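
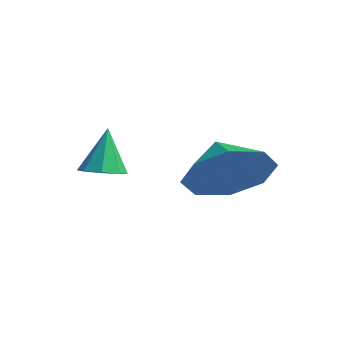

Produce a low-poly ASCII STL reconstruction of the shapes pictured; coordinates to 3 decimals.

solid 
facet normal 0.781 -0.265 -0.565
outer loop
vertex 4.365 1.141 0.22
vertex 3.685 0.739 -0.532
vertex 4.146 1.71 -0.35
endloop
endfacet
facet normal -0.093 0.686 0.721
outer loop
vertex 4.365 1.141 0.22
vertex 4.146 1.71 -0.35
vertex 2.795 1.041 0.112
endloop
endfacet
facet normal 0.782 -0.265 -0.564
outer loop
vertex 4.146 1.71 -0.35
vertex 3.685 0.739 -0.532
vertex 3.658 1.71 -1.026
endloop
endfacet
facet normal -0.357 0.898 0.257
outer loop
vertex 4.146 1.71 -0.35
vertex 3.658 1.71 -1.026
vertex 2.795 1.041 0.112
endloop
endfacet
facet normal 0.781 -0.266 -0.565
outer loop
vertex 3.658 1.71 -1.026
vertex 3.685 0.739 -0.532
vertex 3.185 1.142 -1.413
endloop
endfacet
facet normal -0.713 0.687 -0.137
outer loop
vertex 3.658 1.71 -1.026
vertex 3.185 1.142 -1.413
vertex 2.795 1.041 0.112
endloop
endfacet
facet normal 0.782 -0.264 -0.565
outer loop
vertex 3.185 1.142 -1.413
vertex 3.685 0.739 -0.532
vertex 3.006 0.337 -1.284
endloop
endfacet
facet normal -0.957 0.175 -0.233
outer loop
vertex 3.185 1.142 -1.413
vertex 3.006 0.337 -1.284
vertex 2.795 1.041 0.112
endloop
endfacet
facet normal 0.782 -0.265 -0.565
outer loop
vertex 3.006 0.337 -1.284
vertex 3.685 0.739 -0.532
vertex 3.225 -0.232 -0.714
endloop
endfacet
facet normal -0.942 -0.336 0.027
outer loop
vertex 3.006 0.337 -1.284
vertex 3.225 -0.232 -0.714
vertex 2.795 1.041 0.112
endloop
endfacet
facet normal 0.782 -0.265 -0.564
outer loop
vertex 3.225 -0.232 -0.714
vertex 3.685 0.739 -0.532
vertex 3.713 -0.232 -0.038
endloop
endfacet
facet normal -0.679 -0.547 0.490
outer loop
vertex 3.225 -0.232 -0.714
vertex 3.713 -0.232 -0.038
vertex 2.795 1.041 0.112
endloop
endfacet
facet normal 0.781 -0.265 -0.565
outer loop
vertex 3.713 -0.232 -0.038
vertex 3.685 0.739 -0.532
vertex 4.186 0.336 0.349
endloop
endfacet
facet normal -0.321 -0.336 0.885
outer loop
vertex 3.713 -0.232 -0.038
vertex 4.186 0.336 0.349
vertex 2.795 1.041 0.112
endloop
endfacet
facet normal 0.781 -0.264 -0.565
outer loop
vertex 4.186 0.336 0.349
vertex 3.685 0.739 -0.532
vertex 4.365 1.141 0.22
endloop
endfacet
facet normal -0.079 0.175 0.981
outer loop
vertex 4.186 0.336 0.349
vertex 4.365 1.141 0.22
vertex 2.795 1.041 0.112
endloop
endfacet
facet normal 0.181 -0.247 -0.952
outer loop
vertex 2.284 -0.947 -0.59
vertex 1.953 -1.383 -0.54
vertex 1.885 -0.858 -0.689
endloop
endfacet
facet normal 0.171 0.969 0.180
outer loop
vertex 2.284 -0.947 -0.59
vertex 1.885 -0.858 -0.689
vertex 1.727 -1.077 0.64
endloop
endfacet
facet normal 0.182 -0.247 -0.952
outer loop
vertex 1.885 -0.858 -0.689
vertex 1.953 -1.383 -0.54
vertex 1.525 -1.077 -0.701
endloop
endfacet
facet normal -0.520 0.851 0.078
outer loop
vertex 1.885 -0.858 -0.689
vertex 1.525 -1.077 -0.701
vertex 1.727 -1.077 0.64
endloop
endfacet
facet normal 0.182 -0.246 -0.952
outer loop
vertex 1.525 -1.077 -0.701
vertex 1.953 -1.383 -0.54
vertex 1.416 -1.475 -0.619
endloop
endfacet
facet normal -0.947 0.289 0.143
outer loop
vertex 1.525 -1.077 -0.701
vertex 1.416 -1.475 -0.619
vertex 1.727 -1.077 0.64
endloop
endfacet
facet normal 0.182 -0.248 -0.951
outer loop
vertex 1.416 -1.475 -0.619
vertex 1.953 -1.383 -0.54
vertex 1.621 -1.819 -0.49
endloop
endfacet
facet normal -0.859 -0.387 0.335
outer loop
vertex 1.416 -1.475 -0.619
vertex 1.621 -1.819 -0.49
vertex 1.727 -1.077 0.64
endloop
endfacet
facet normal 0.181 -0.247 -0.952
outer loop
vertex 1.621 -1.819 -0.49
vertex 1.953 -1.383 -0.54
vertex 2.021 -1.908 -0.391
endloop
endfacet
facet normal -0.308 -0.782 0.542
outer loop
vertex 1.621 -1.819 -0.49
vertex 2.021 -1.908 -0.391
vertex 1.727 -1.077 0.64
endloop
endfacet
facet normal 0.182 -0.247 -0.952
outer loop
vertex 2.021 -1.908 -0.391
vertex 1.953 -1.383 -0.54
vertex 2.38 -1.69 -0.379
endloop
endfacet
facet normal 0.381 -0.664 0.644
outer loop
vertex 2.021 -1.908 -0.391
vertex 2.38 -1.69 -0.379
vertex 1.727 -1.077 0.64
endloop
endfacet
facet normal 0.182 -0.246 -0.952
outer loop
vertex 2.38 -1.69 -0.379
vertex 1.953 -1.383 -0.54
vertex 2.489 -1.292 -0.461
endloop
endfacet
facet normal 0.809 -0.102 0.580
outer loop
vertex 2.38 -1.69 -0.379
vertex 2.489 -1.292 -0.461
vertex 1.727 -1.077 0.64
endloop
endfacet
facet normal 0.182 -0.248 -0.952
outer loop
vertex 2.489 -1.292 -0.461
vertex 1.953 -1.383 -0.54
vertex 2.284 -0.947 -0.59
endloop
endfacet
facet normal 0.722 0.574 0.387
outer loop
vertex 2.489 -1.292 -0.461
vertex 2.284 -0.947 -0.59
vertex 1.727 -1.077 0.64
endloop
endfacet

endsolid


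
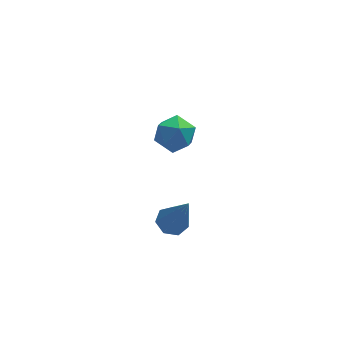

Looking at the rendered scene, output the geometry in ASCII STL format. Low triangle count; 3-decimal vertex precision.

solid 
facet normal -0.183 0.386 -0.904
outer loop
vertex -1.774 -1.516 -2.607
vertex -2.293 -1.752 -2.603
vertex -2.136 -1.238 -2.415
endloop
endfacet
facet normal 0.682 0.612 0.400
outer loop
vertex -1.774 -1.516 -2.607
vertex -2.136 -1.238 -2.415
vertex -1.927 -2.528 -0.797
endloop
endfacet
facet normal -0.185 0.387 -0.903
outer loop
vertex -2.136 -1.238 -2.415
vertex -2.293 -1.752 -2.603
vertex -2.615 -1.348 -2.364
endloop
endfacet
facet normal -0.110 0.770 0.628
outer loop
vertex -2.136 -1.238 -2.415
vertex -2.615 -1.348 -2.364
vertex -1.927 -2.528 -0.797
endloop
endfacet
facet normal -0.183 0.388 -0.903
outer loop
vertex -2.615 -1.348 -2.364
vertex -2.293 -1.752 -2.603
vertex -2.852 -1.762 -2.494
endloop
endfacet
facet normal -0.786 0.276 0.553
outer loop
vertex -2.615 -1.348 -2.364
vertex -2.852 -1.762 -2.494
vertex -1.927 -2.528 -0.797
endloop
endfacet
facet normal -0.183 0.388 -0.903
outer loop
vertex -2.852 -1.762 -2.494
vertex -2.293 -1.752 -2.603
vertex -2.668 -2.169 -2.706
endloop
endfacet
facet normal -0.836 -0.498 0.231
outer loop
vertex -2.852 -1.762 -2.494
vertex -2.668 -2.169 -2.706
vertex -1.927 -2.528 -0.797
endloop
endfacet
facet normal -0.184 0.388 -0.903
outer loop
vertex -2.668 -2.169 -2.706
vertex -2.293 -1.752 -2.603
vertex -2.201 -2.262 -2.841
endloop
endfacet
facet normal -0.221 -0.970 -0.097
outer loop
vertex -2.668 -2.169 -2.706
vertex -2.201 -2.262 -2.841
vertex -1.927 -2.528 -0.797
endloop
endfacet
facet normal -0.183 0.388 -0.903
outer loop
vertex -2.201 -2.262 -2.841
vertex -2.293 -1.752 -2.603
vertex -1.803 -1.972 -2.797
endloop
endfacet
facet normal 0.592 -0.785 -0.182
outer loop
vertex -2.201 -2.262 -2.841
vertex -1.803 -1.972 -2.797
vertex -1.927 -2.528 -0.797
endloop
endfacet
facet normal -0.183 0.388 -0.903
outer loop
vertex -1.803 -1.972 -2.797
vertex -2.293 -1.752 -2.603
vertex -1.774 -1.516 -2.607
endloop
endfacet
facet normal 0.996 -0.080 0.040
outer loop
vertex -1.803 -1.972 -2.797
vertex -1.774 -1.516 -2.607
vertex -1.927 -2.528 -0.797
endloop
endfacet
facet normal -0.870 0.473 0.142
outer loop
vertex -1.665 2.981 -2.247
vertex -2.056 2.351 -2.545
vertex -1.905 2.394 -1.761
endloop
endfacet
facet normal -0.387 0.677 0.626
outer loop
vertex -1.665 2.981 -2.247
vertex -1.905 2.394 -1.761
vertex -1.182 2.72 -1.666
endloop
endfacet
facet normal 0.175 0.944 0.279
outer loop
vertex -1.665 2.981 -2.247
vertex -1.182 2.72 -1.666
vertex -0.886 2.879 -2.391
endloop
endfacet
facet normal 0.041 0.906 -0.421
outer loop
vertex -1.665 2.981 -2.247
vertex -0.886 2.879 -2.391
vertex -1.426 2.651 -2.934
endloop
endfacet
facet normal -0.605 0.615 -0.506
outer loop
vertex -1.665 2.981 -2.247
vertex -1.426 2.651 -2.934
vertex -2.056 2.351 -2.545
endloop
endfacet
facet normal -0.171 0.094 0.981
outer loop
vertex -1.182 2.72 -1.666
vertex -1.905 2.394 -1.761
vertex -1.274 1.929 -1.606
endloop
endfacet
facet normal -0.952 -0.235 0.196
outer loop
vertex -1.905 2.394 -1.761
vertex -2.056 2.351 -2.545
vertex -1.814 1.701 -2.149
endloop
endfacet
facet normal -0.524 -0.004 -0.852
outer loop
vertex -2.056 2.351 -2.545
vertex -1.426 2.651 -2.934
vertex -1.518 1.86 -2.874
endloop
endfacet
facet normal 0.520 0.468 -0.714
outer loop
vertex -1.426 2.651 -2.934
vertex -0.886 2.879 -2.391
vertex -0.795 2.186 -2.779
endloop
endfacet
facet normal 0.738 0.529 0.418
outer loop
vertex -0.886 2.879 -2.391
vertex -1.182 2.72 -1.666
vertex -0.644 2.229 -1.995
endloop
endfacet
facet normal -0.041 -0.906 0.421
outer loop
vertex -1.035 1.599 -2.293
vertex -1.274 1.929 -1.606
vertex -1.814 1.701 -2.149
endloop
endfacet
facet normal -0.175 -0.944 -0.279
outer loop
vertex -1.035 1.599 -2.293
vertex -1.814 1.701 -2.149
vertex -1.518 1.86 -2.874
endloop
endfacet
facet normal 0.387 -0.677 -0.626
outer loop
vertex -1.035 1.599 -2.293
vertex -1.518 1.86 -2.874
vertex -0.795 2.186 -2.779
endloop
endfacet
facet normal 0.870 -0.473 -0.142
outer loop
vertex -1.035 1.599 -2.293
vertex -0.795 2.186 -2.779
vertex -0.644 2.229 -1.995
endloop
endfacet
facet normal 0.605 -0.615 0.506
outer loop
vertex -1.035 1.599 -2.293
vertex -0.644 2.229 -1.995
vertex -1.274 1.929 -1.606
endloop
endfacet
facet normal -0.520 -0.468 0.714
outer loop
vertex -1.814 1.701 -2.149
vertex -1.274 1.929 -1.606
vertex -1.905 2.394 -1.761
endloop
endfacet
facet normal -0.738 -0.529 -0.418
outer loop
vertex -1.518 1.86 -2.874
vertex -1.814 1.701 -2.149
vertex -2.056 2.351 -2.545
endloop
endfacet
facet normal 0.171 -0.094 -0.981
outer loop
vertex -0.795 2.186 -2.779
vertex -1.518 1.86 -2.874
vertex -1.426 2.651 -2.934
endloop
endfacet
facet normal 0.952 0.235 -0.196
outer loop
vertex -0.644 2.229 -1.995
vertex -0.795 2.186 -2.779
vertex -0.886 2.879 -2.391
endloop
endfacet
facet normal 0.524 0.004 0.852
outer loop
vertex -1.274 1.929 -1.606
vertex -0.644 2.229 -1.995
vertex -1.182 2.72 -1.666
endloop
endfacet

endsolid


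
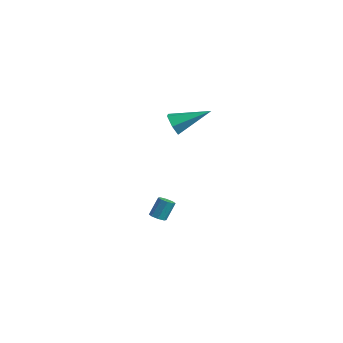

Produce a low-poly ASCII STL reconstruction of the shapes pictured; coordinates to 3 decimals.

solid 
facet normal -0.548 -0.725 -0.417
outer loop
vertex 3.571 -3.943 2.933
vertex 2.99 -3.779 3.411
vertex 3.039 -3.424 2.73
endloop
endfacet
facet normal 0.613 0.352 -0.707
outer loop
vertex 3.571 -3.943 2.933
vertex 3.039 -3.424 2.73
vertex 4.17 -2.221 4.309
endloop
endfacet
facet normal -0.549 -0.724 -0.417
outer loop
vertex 3.039 -3.424 2.73
vertex 2.99 -3.779 3.411
vertex 2.459 -3.26 3.209
endloop
endfacet
facet normal -0.183 0.841 -0.509
outer loop
vertex 3.039 -3.424 2.73
vertex 2.459 -3.26 3.209
vertex 4.17 -2.221 4.309
endloop
endfacet
facet normal -0.549 -0.724 -0.417
outer loop
vertex 2.459 -3.26 3.209
vertex 2.99 -3.779 3.411
vertex 2.41 -3.615 3.89
endloop
endfacet
facet normal -0.634 0.704 0.321
outer loop
vertex 2.459 -3.26 3.209
vertex 2.41 -3.615 3.89
vertex 4.17 -2.221 4.309
endloop
endfacet
facet normal -0.549 -0.725 -0.417
outer loop
vertex 2.41 -3.615 3.89
vertex 2.99 -3.779 3.411
vertex 2.941 -4.134 4.093
endloop
endfacet
facet normal -0.289 0.078 0.954
outer loop
vertex 2.41 -3.615 3.89
vertex 2.941 -4.134 4.093
vertex 4.17 -2.221 4.309
endloop
endfacet
facet normal -0.548 -0.725 -0.417
outer loop
vertex 2.941 -4.134 4.093
vertex 2.99 -3.779 3.411
vertex 3.522 -4.298 3.614
endloop
endfacet
facet normal 0.508 -0.412 0.757
outer loop
vertex 2.941 -4.134 4.093
vertex 3.522 -4.298 3.614
vertex 4.17 -2.221 4.309
endloop
endfacet
facet normal -0.548 -0.725 -0.417
outer loop
vertex 3.522 -4.298 3.614
vertex 2.99 -3.779 3.411
vertex 3.571 -3.943 2.933
endloop
endfacet
facet normal 0.959 -0.274 -0.074
outer loop
vertex 3.522 -4.298 3.614
vertex 3.571 -3.943 2.933
vertex 4.17 -2.221 4.309
endloop
endfacet
facet normal -0.029 -0.498 -0.867
outer loop
vertex 2.08 -3.623 -4.229
vertex 1.581 -3.648 -4.198
vertex 1.907 -3.324 -4.395
endloop
endfacet
facet normal 0.892 0.379 -0.248
outer loop
vertex 2.08 -3.623 -4.229
vertex 1.907 -3.324 -4.395
vertex 2.117 -3.007 -3.154
endloop
endfacet
facet normal 0.893 0.377 -0.247
outer loop
vertex 2.117 -3.007 -3.154
vertex 1.907 -3.324 -4.395
vertex 1.945 -2.708 -3.319
endloop
endfacet
facet normal 0.031 0.496 0.868
outer loop
vertex 2.117 -3.007 -3.154
vertex 1.945 -2.708 -3.319
vertex 1.619 -3.032 -3.122
endloop
endfacet
facet normal -0.031 -0.496 -0.868
outer loop
vertex 1.907 -3.324 -4.395
vertex 1.581 -3.648 -4.198
vertex 1.544 -3.214 -4.445
endloop
endfacet
facet normal 0.314 0.819 -0.480
outer loop
vertex 1.907 -3.324 -4.395
vertex 1.544 -3.214 -4.445
vertex 1.945 -2.708 -3.319
endloop
endfacet
facet normal 0.312 0.820 -0.480
outer loop
vertex 1.945 -2.708 -3.319
vertex 1.544 -3.214 -4.445
vertex 1.581 -2.599 -3.369
endloop
endfacet
facet normal 0.030 0.497 0.867
outer loop
vertex 1.945 -2.708 -3.319
vertex 1.581 -2.599 -3.369
vertex 1.619 -3.032 -3.122
endloop
endfacet
facet normal -0.031 -0.496 -0.868
outer loop
vertex 1.544 -3.214 -4.445
vertex 1.581 -3.648 -4.198
vertex 1.203 -3.359 -4.35
endloop
endfacet
facet normal -0.452 0.781 -0.431
outer loop
vertex 1.544 -3.214 -4.445
vertex 1.203 -3.359 -4.35
vertex 1.581 -2.599 -3.369
endloop
endfacet
facet normal -0.450 0.781 -0.432
outer loop
vertex 1.581 -2.599 -3.369
vertex 1.203 -3.359 -4.35
vertex 1.24 -2.743 -3.274
endloop
endfacet
facet normal 0.032 0.497 0.867
outer loop
vertex 1.581 -2.599 -3.369
vertex 1.24 -2.743 -3.274
vertex 1.619 -3.032 -3.122
endloop
endfacet
facet normal -0.031 -0.497 -0.867
outer loop
vertex 1.203 -3.359 -4.35
vertex 1.581 -3.648 -4.198
vertex 1.083 -3.673 -4.166
endloop
endfacet
facet normal -0.949 0.286 -0.131
outer loop
vertex 1.203 -3.359 -4.35
vertex 1.083 -3.673 -4.166
vertex 1.24 -2.743 -3.274
endloop
endfacet
facet normal -0.949 0.286 -0.131
outer loop
vertex 1.24 -2.743 -3.274
vertex 1.083 -3.673 -4.166
vertex 1.12 -3.057 -3.091
endloop
endfacet
facet normal 0.029 0.495 0.868
outer loop
vertex 1.24 -2.743 -3.274
vertex 1.12 -3.057 -3.091
vertex 1.619 -3.032 -3.122
endloop
endfacet
facet normal -0.031 -0.496 -0.868
outer loop
vertex 1.083 -3.673 -4.166
vertex 1.581 -3.648 -4.198
vertex 1.255 -3.972 -4.001
endloop
endfacet
facet normal -0.893 -0.377 0.247
outer loop
vertex 1.083 -3.673 -4.166
vertex 1.255 -3.972 -4.001
vertex 1.12 -3.057 -3.091
endloop
endfacet
facet normal -0.892 -0.378 0.248
outer loop
vertex 1.12 -3.057 -3.091
vertex 1.255 -3.972 -4.001
vertex 1.293 -3.356 -2.925
endloop
endfacet
facet normal 0.029 0.498 0.867
outer loop
vertex 1.12 -3.057 -3.091
vertex 1.293 -3.356 -2.925
vertex 1.619 -3.032 -3.122
endloop
endfacet
facet normal -0.030 -0.497 -0.867
outer loop
vertex 1.255 -3.972 -4.001
vertex 1.581 -3.648 -4.198
vertex 1.619 -4.081 -3.951
endloop
endfacet
facet normal -0.311 -0.820 0.480
outer loop
vertex 1.255 -3.972 -4.001
vertex 1.619 -4.081 -3.951
vertex 1.293 -3.356 -2.925
endloop
endfacet
facet normal -0.314 -0.819 0.479
outer loop
vertex 1.293 -3.356 -2.925
vertex 1.619 -4.081 -3.951
vertex 1.656 -3.466 -2.875
endloop
endfacet
facet normal 0.031 0.496 0.868
outer loop
vertex 1.293 -3.356 -2.925
vertex 1.656 -3.466 -2.875
vertex 1.619 -3.032 -3.122
endloop
endfacet
facet normal -0.032 -0.497 -0.867
outer loop
vertex 1.619 -4.081 -3.951
vertex 1.581 -3.648 -4.198
vertex 1.96 -3.937 -4.046
endloop
endfacet
facet normal 0.450 -0.782 0.431
outer loop
vertex 1.619 -4.081 -3.951
vertex 1.96 -3.937 -4.046
vertex 1.656 -3.466 -2.875
endloop
endfacet
facet normal 0.452 -0.781 0.431
outer loop
vertex 1.656 -3.466 -2.875
vertex 1.96 -3.937 -4.046
vertex 1.997 -3.321 -2.97
endloop
endfacet
facet normal 0.031 0.496 0.868
outer loop
vertex 1.656 -3.466 -2.875
vertex 1.997 -3.321 -2.97
vertex 1.619 -3.032 -3.122
endloop
endfacet
facet normal -0.029 -0.495 -0.868
outer loop
vertex 1.96 -3.937 -4.046
vertex 1.581 -3.648 -4.198
vertex 2.08 -3.623 -4.229
endloop
endfacet
facet normal 0.949 -0.286 0.131
outer loop
vertex 1.96 -3.937 -4.046
vertex 2.08 -3.623 -4.229
vertex 1.997 -3.321 -2.97
endloop
endfacet
facet normal 0.949 -0.286 0.131
outer loop
vertex 1.997 -3.321 -2.97
vertex 2.08 -3.623 -4.229
vertex 2.117 -3.007 -3.154
endloop
endfacet
facet normal 0.031 0.497 0.867
outer loop
vertex 1.997 -3.321 -2.97
vertex 2.117 -3.007 -3.154
vertex 1.619 -3.032 -3.122
endloop
endfacet

endsolid


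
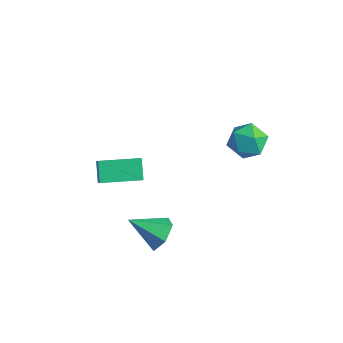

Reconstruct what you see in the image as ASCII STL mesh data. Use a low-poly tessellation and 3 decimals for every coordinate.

solid 
facet normal -0.601 0.438 0.668
outer loop
vertex -0.936 -3.064 3.413
vertex 0.302 -1.318 3.381
vertex -1.973 -2.354 2.015
endloop
endfacet
facet normal -0.578 -0.816 0.015
outer loop
vertex -1.222 -2.902 1.179
vertex -0.936 -3.064 3.413
vertex -1.973 -2.354 2.015
endloop
endfacet
facet normal -0.601 0.438 0.669
outer loop
vertex -1.973 -2.354 2.015
vertex 0.302 -1.318 3.381
vertex -0.736 -0.608 1.983
endloop
endfacet
facet normal -0.552 0.378 -0.743
outer loop
vertex -0.736 -0.608 1.983
vertex -1.222 -2.902 1.179
vertex -1.973 -2.354 2.015
endloop
endfacet
facet normal 0.552 -0.378 0.743
outer loop
vertex -0.936 -3.064 3.413
vertex 1.053 -1.866 2.545
vertex 0.302 -1.318 3.381
endloop
endfacet
facet normal -0.578 -0.816 0.015
outer loop
vertex -0.184 -3.612 2.577
vertex -0.936 -3.064 3.413
vertex -1.222 -2.902 1.179
endloop
endfacet
facet normal 0.552 -0.377 0.744
outer loop
vertex -0.184 -3.612 2.577
vertex 1.053 -1.866 2.545
vertex -0.936 -3.064 3.413
endloop
endfacet
facet normal 0.578 0.816 -0.015
outer loop
vertex 0.302 -1.318 3.381
vertex 1.053 -1.866 2.545
vertex -0.736 -0.608 1.983
endloop
endfacet
facet normal -0.552 0.378 -0.744
outer loop
vertex 0.016 -1.156 1.147
vertex -1.222 -2.902 1.179
vertex -0.736 -0.608 1.983
endloop
endfacet
facet normal 0.578 0.816 -0.015
outer loop
vertex -0.736 -0.608 1.983
vertex 1.053 -1.866 2.545
vertex 0.016 -1.156 1.147
endloop
endfacet
facet normal 0.601 -0.438 -0.669
outer loop
vertex 0.016 -1.156 1.147
vertex -0.184 -3.612 2.577
vertex -1.222 -2.902 1.179
endloop
endfacet
facet normal 0.601 -0.438 -0.668
outer loop
vertex 1.053 -1.866 2.545
vertex -0.184 -3.612 2.577
vertex 0.016 -1.156 1.147
endloop
endfacet
facet normal 0.605 0.564 -0.562
outer loop
vertex 4.305 -3.33 1.234
vertex 3.501 -2.899 0.801
vertex 3.902 -2.497 1.636
endloop
endfacet
facet normal 0.375 -0.249 0.893
outer loop
vertex 4.305 -3.33 1.234
vertex 3.902 -2.497 1.636
vertex 2.339 -3.981 1.879
endloop
endfacet
facet normal 0.605 0.563 -0.562
outer loop
vertex 3.902 -2.497 1.636
vertex 3.501 -2.899 0.801
vertex 3.098 -2.065 1.203
endloop
endfacet
facet normal -0.252 0.409 0.877
outer loop
vertex 3.902 -2.497 1.636
vertex 3.098 -2.065 1.203
vertex 2.339 -3.981 1.879
endloop
endfacet
facet normal 0.605 0.563 -0.562
outer loop
vertex 3.098 -2.065 1.203
vertex 3.501 -2.899 0.801
vertex 2.697 -2.467 0.368
endloop
endfacet
facet normal -0.879 0.425 0.217
outer loop
vertex 3.098 -2.065 1.203
vertex 2.697 -2.467 0.368
vertex 2.339 -3.981 1.879
endloop
endfacet
facet normal 0.605 0.564 -0.561
outer loop
vertex 2.697 -2.467 0.368
vertex 3.501 -2.899 0.801
vertex 3.101 -3.301 -0.035
endloop
endfacet
facet normal -0.877 -0.219 -0.427
outer loop
vertex 2.697 -2.467 0.368
vertex 3.101 -3.301 -0.035
vertex 2.339 -3.981 1.879
endloop
endfacet
facet normal 0.605 0.564 -0.561
outer loop
vertex 3.101 -3.301 -0.035
vertex 3.501 -2.899 0.801
vertex 3.905 -3.733 0.398
endloop
endfacet
facet normal -0.250 -0.877 -0.411
outer loop
vertex 3.101 -3.301 -0.035
vertex 3.905 -3.733 0.398
vertex 2.339 -3.981 1.879
endloop
endfacet
facet normal 0.605 0.564 -0.562
outer loop
vertex 3.905 -3.733 0.398
vertex 3.501 -2.899 0.801
vertex 4.305 -3.33 1.234
endloop
endfacet
facet normal 0.377 -0.892 0.249
outer loop
vertex 3.905 -3.733 0.398
vertex 4.305 -3.33 1.234
vertex 2.339 -3.981 1.879
endloop
endfacet
facet normal -0.672 0.631 0.387
outer loop
vertex 2.517 4.351 3.454
vertex 1.876 3.471 3.776
vertex 2.668 3.884 4.478
endloop
endfacet
facet normal -0.015 0.909 0.417
outer loop
vertex 2.517 4.351 3.454
vertex 2.668 3.884 4.478
vertex 3.567 4.185 3.853
endloop
endfacet
facet normal 0.242 0.938 -0.248
outer loop
vertex 2.517 4.351 3.454
vertex 3.567 4.185 3.853
vertex 3.33 3.959 2.765
endloop
endfacet
facet normal -0.256 0.679 -0.688
outer loop
vertex 2.517 4.351 3.454
vertex 3.33 3.959 2.765
vertex 2.285 3.518 2.718
endloop
endfacet
facet normal -0.820 0.490 -0.295
outer loop
vertex 2.517 4.351 3.454
vertex 2.285 3.518 2.718
vertex 1.876 3.471 3.776
endloop
endfacet
facet normal 0.397 0.462 0.793
outer loop
vertex 3.567 4.185 3.853
vertex 2.668 3.884 4.478
vertex 3.575 3.202 4.422
endloop
endfacet
facet normal -0.667 0.014 0.745
outer loop
vertex 2.668 3.884 4.478
vertex 1.876 3.471 3.776
vertex 2.53 2.761 4.375
endloop
endfacet
facet normal -0.907 -0.216 -0.360
outer loop
vertex 1.876 3.471 3.776
vertex 2.285 3.518 2.718
vertex 2.293 2.535 3.287
endloop
endfacet
facet normal 0.007 0.091 -0.996
outer loop
vertex 2.285 3.518 2.718
vertex 3.33 3.959 2.765
vertex 3.192 2.836 2.662
endloop
endfacet
facet normal 0.812 0.510 -0.283
outer loop
vertex 3.33 3.959 2.765
vertex 3.567 4.185 3.853
vertex 3.984 3.249 3.364
endloop
endfacet
facet normal 0.256 -0.679 0.688
outer loop
vertex 3.343 2.369 3.686
vertex 3.575 3.202 4.422
vertex 2.53 2.761 4.375
endloop
endfacet
facet normal -0.242 -0.938 0.248
outer loop
vertex 3.343 2.369 3.686
vertex 2.53 2.761 4.375
vertex 2.293 2.535 3.287
endloop
endfacet
facet normal 0.015 -0.909 -0.417
outer loop
vertex 3.343 2.369 3.686
vertex 2.293 2.535 3.287
vertex 3.192 2.836 2.662
endloop
endfacet
facet normal 0.672 -0.631 -0.387
outer loop
vertex 3.343 2.369 3.686
vertex 3.192 2.836 2.662
vertex 3.984 3.249 3.364
endloop
endfacet
facet normal 0.820 -0.490 0.295
outer loop
vertex 3.343 2.369 3.686
vertex 3.984 3.249 3.364
vertex 3.575 3.202 4.422
endloop
endfacet
facet normal -0.007 -0.091 0.996
outer loop
vertex 2.53 2.761 4.375
vertex 3.575 3.202 4.422
vertex 2.668 3.884 4.478
endloop
endfacet
facet normal -0.812 -0.510 0.283
outer loop
vertex 2.293 2.535 3.287
vertex 2.53 2.761 4.375
vertex 1.876 3.471 3.776
endloop
endfacet
facet normal -0.397 -0.462 -0.793
outer loop
vertex 3.192 2.836 2.662
vertex 2.293 2.535 3.287
vertex 2.285 3.518 2.718
endloop
endfacet
facet normal 0.667 -0.014 -0.745
outer loop
vertex 3.984 3.249 3.364
vertex 3.192 2.836 2.662
vertex 3.33 3.959 2.765
endloop
endfacet
facet normal 0.907 0.216 0.360
outer loop
vertex 3.575 3.202 4.422
vertex 3.984 3.249 3.364
vertex 3.567 4.185 3.853
endloop
endfacet

endsolid


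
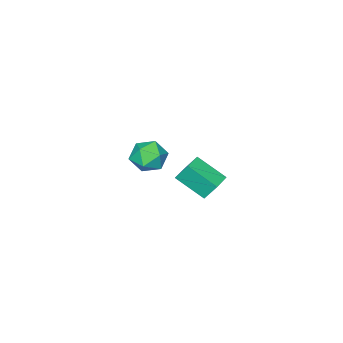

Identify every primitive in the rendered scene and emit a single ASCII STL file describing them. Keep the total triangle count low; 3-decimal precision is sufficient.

solid 
facet normal 0.091 0.364 0.927
outer loop
vertex -1.995 -2.945 -1.849
vertex -2.591 -3.88 -1.423
vertex -1.408 -3.924 -1.522
endloop
endfacet
facet normal 0.644 0.560 0.521
outer loop
vertex -1.995 -2.945 -1.849
vertex -1.408 -3.924 -1.522
vertex -1.101 -3.352 -2.517
endloop
endfacet
facet normal 0.389 0.920 -0.040
outer loop
vertex -1.995 -2.945 -1.849
vertex -1.101 -3.352 -2.517
vertex -2.095 -2.954 -3.033
endloop
endfacet
facet normal -0.321 0.947 0.020
outer loop
vertex -1.995 -2.945 -1.849
vertex -2.095 -2.954 -3.033
vertex -3.015 -3.28 -2.357
endloop
endfacet
facet normal -0.505 0.603 0.617
outer loop
vertex -1.995 -2.945 -1.849
vertex -3.015 -3.28 -2.357
vertex -2.591 -3.88 -1.423
endloop
endfacet
facet normal 0.960 -0.032 0.278
outer loop
vertex -1.101 -3.352 -2.517
vertex -1.408 -3.924 -1.522
vertex -1.145 -4.54 -2.503
endloop
endfacet
facet normal 0.065 -0.348 0.935
outer loop
vertex -1.408 -3.924 -1.522
vertex -2.591 -3.88 -1.423
vertex -2.065 -4.866 -1.827
endloop
endfacet
facet normal -0.900 0.038 0.433
outer loop
vertex -2.591 -3.88 -1.423
vertex -3.015 -3.28 -2.357
vertex -3.059 -4.468 -2.343
endloop
endfacet
facet normal -0.603 0.593 -0.534
outer loop
vertex -3.015 -3.28 -2.357
vertex -2.095 -2.954 -3.033
vertex -2.752 -3.896 -3.338
endloop
endfacet
facet normal 0.548 0.550 -0.630
outer loop
vertex -2.095 -2.954 -3.033
vertex -1.101 -3.352 -2.517
vertex -1.569 -3.94 -3.437
endloop
endfacet
facet normal 0.321 -0.947 -0.020
outer loop
vertex -2.165 -4.875 -3.011
vertex -1.145 -4.54 -2.503
vertex -2.065 -4.866 -1.827
endloop
endfacet
facet normal -0.389 -0.920 0.040
outer loop
vertex -2.165 -4.875 -3.011
vertex -2.065 -4.866 -1.827
vertex -3.059 -4.468 -2.343
endloop
endfacet
facet normal -0.644 -0.560 -0.521
outer loop
vertex -2.165 -4.875 -3.011
vertex -3.059 -4.468 -2.343
vertex -2.752 -3.896 -3.338
endloop
endfacet
facet normal -0.091 -0.364 -0.927
outer loop
vertex -2.165 -4.875 -3.011
vertex -2.752 -3.896 -3.338
vertex -1.569 -3.94 -3.437
endloop
endfacet
facet normal 0.505 -0.603 -0.617
outer loop
vertex -2.165 -4.875 -3.011
vertex -1.569 -3.94 -3.437
vertex -1.145 -4.54 -2.503
endloop
endfacet
facet normal 0.603 -0.593 0.534
outer loop
vertex -2.065 -4.866 -1.827
vertex -1.145 -4.54 -2.503
vertex -1.408 -3.924 -1.522
endloop
endfacet
facet normal -0.548 -0.550 0.630
outer loop
vertex -3.059 -4.468 -2.343
vertex -2.065 -4.866 -1.827
vertex -2.591 -3.88 -1.423
endloop
endfacet
facet normal -0.960 0.032 -0.278
outer loop
vertex -2.752 -3.896 -3.338
vertex -3.059 -4.468 -2.343
vertex -3.015 -3.28 -2.357
endloop
endfacet
facet normal -0.065 0.348 -0.935
outer loop
vertex -1.569 -3.94 -3.437
vertex -2.752 -3.896 -3.338
vertex -2.095 -2.954 -3.033
endloop
endfacet
facet normal 0.900 -0.038 -0.433
outer loop
vertex -1.145 -4.54 -2.503
vertex -1.569 -3.94 -3.437
vertex -1.101 -3.352 -2.517
endloop
endfacet
facet normal -0.940 -0.338 -0.048
outer loop
vertex 0.624 1.427 0.564
vertex 0.343 2.057 1.63
vertex 0.11 3.01 -0.508
endloop
endfacet
facet normal 0.221 -0.497 -0.839
outer loop
vertex 1.257 3.423 -0.45
vertex 0.624 1.427 0.564
vertex 0.11 3.01 -0.508
endloop
endfacet
facet normal -0.940 -0.338 -0.048
outer loop
vertex 0.11 3.01 -0.508
vertex 0.343 2.057 1.63
vertex -0.171 3.641 0.558
endloop
endfacet
facet normal -0.260 0.799 -0.542
outer loop
vertex -0.171 3.641 0.558
vertex 1.257 3.423 -0.45
vertex 0.11 3.01 -0.508
endloop
endfacet
facet normal 0.261 -0.800 0.541
outer loop
vertex 0.624 1.427 0.564
vertex 1.49 2.47 1.688
vertex 0.343 2.057 1.63
endloop
endfacet
facet normal 0.221 -0.496 -0.839
outer loop
vertex 1.771 1.839 0.622
vertex 0.624 1.427 0.564
vertex 1.257 3.423 -0.45
endloop
endfacet
facet normal 0.260 -0.799 0.542
outer loop
vertex 1.771 1.839 0.622
vertex 1.49 2.47 1.688
vertex 0.624 1.427 0.564
endloop
endfacet
facet normal -0.221 0.496 0.839
outer loop
vertex 0.343 2.057 1.63
vertex 1.49 2.47 1.688
vertex -0.171 3.641 0.558
endloop
endfacet
facet normal -0.260 0.800 -0.541
outer loop
vertex 0.976 4.053 0.616
vertex 1.257 3.423 -0.45
vertex -0.171 3.641 0.558
endloop
endfacet
facet normal -0.221 0.497 0.839
outer loop
vertex -0.171 3.641 0.558
vertex 1.49 2.47 1.688
vertex 0.976 4.053 0.616
endloop
endfacet
facet normal 0.940 0.338 0.048
outer loop
vertex 0.976 4.053 0.616
vertex 1.771 1.839 0.622
vertex 1.257 3.423 -0.45
endloop
endfacet
facet normal 0.940 0.338 0.048
outer loop
vertex 1.49 2.47 1.688
vertex 1.771 1.839 0.622
vertex 0.976 4.053 0.616
endloop
endfacet

endsolid


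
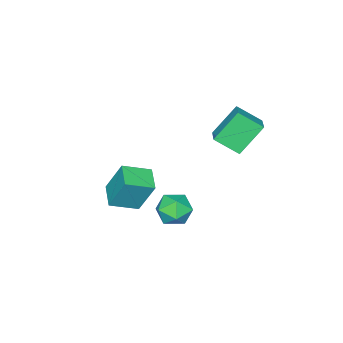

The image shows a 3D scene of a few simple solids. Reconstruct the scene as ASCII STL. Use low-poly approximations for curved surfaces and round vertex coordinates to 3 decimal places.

solid 
facet normal 0.149 0.972 -0.179
outer loop
vertex 2.996 2.024 -0.694
vertex 2.731 2.202 0.05
vertex 3.518 2.058 -0.075
endloop
endfacet
facet normal 0.612 0.571 -0.547
outer loop
vertex 2.996 2.024 -0.694
vertex 3.518 2.058 -0.075
vertex 3.579 1.466 -0.625
endloop
endfacet
facet normal 0.237 0.129 -0.963
outer loop
vertex 2.996 2.024 -0.694
vertex 3.579 1.466 -0.625
vertex 2.83 1.246 -0.839
endloop
endfacet
facet normal -0.456 0.256 -0.852
outer loop
vertex 2.996 2.024 -0.694
vertex 2.83 1.246 -0.839
vertex 2.306 1.701 -0.422
endloop
endfacet
facet normal -0.509 0.778 -0.368
outer loop
vertex 2.996 2.024 -0.694
vertex 2.306 1.701 -0.422
vertex 2.731 2.202 0.05
endloop
endfacet
facet normal 0.981 0.176 -0.081
outer loop
vertex 3.579 1.466 -0.625
vertex 3.518 2.058 -0.075
vertex 3.674 1.299 0.162
endloop
endfacet
facet normal 0.233 0.825 0.515
outer loop
vertex 3.518 2.058 -0.075
vertex 2.731 2.202 0.05
vertex 3.15 1.754 0.579
endloop
endfacet
facet normal -0.834 0.511 0.209
outer loop
vertex 2.731 2.202 0.05
vertex 2.306 1.701 -0.422
vertex 2.401 1.534 0.365
endloop
endfacet
facet normal -0.747 -0.333 -0.575
outer loop
vertex 2.306 1.701 -0.422
vertex 2.83 1.246 -0.839
vertex 2.462 0.942 -0.185
endloop
endfacet
facet normal 0.374 -0.540 -0.754
outer loop
vertex 2.83 1.246 -0.839
vertex 3.579 1.466 -0.625
vertex 3.249 0.798 -0.31
endloop
endfacet
facet normal 0.456 -0.256 0.852
outer loop
vertex 2.984 0.976 0.434
vertex 3.674 1.299 0.162
vertex 3.15 1.754 0.579
endloop
endfacet
facet normal -0.237 -0.129 0.963
outer loop
vertex 2.984 0.976 0.434
vertex 3.15 1.754 0.579
vertex 2.401 1.534 0.365
endloop
endfacet
facet normal -0.612 -0.571 0.547
outer loop
vertex 2.984 0.976 0.434
vertex 2.401 1.534 0.365
vertex 2.462 0.942 -0.185
endloop
endfacet
facet normal -0.149 -0.972 0.179
outer loop
vertex 2.984 0.976 0.434
vertex 2.462 0.942 -0.185
vertex 3.249 0.798 -0.31
endloop
endfacet
facet normal 0.509 -0.778 0.368
outer loop
vertex 2.984 0.976 0.434
vertex 3.249 0.798 -0.31
vertex 3.674 1.299 0.162
endloop
endfacet
facet normal 0.747 0.333 0.575
outer loop
vertex 3.15 1.754 0.579
vertex 3.674 1.299 0.162
vertex 3.518 2.058 -0.075
endloop
endfacet
facet normal -0.374 0.540 0.754
outer loop
vertex 2.401 1.534 0.365
vertex 3.15 1.754 0.579
vertex 2.731 2.202 0.05
endloop
endfacet
facet normal -0.981 -0.176 0.081
outer loop
vertex 2.462 0.942 -0.185
vertex 2.401 1.534 0.365
vertex 2.306 1.701 -0.422
endloop
endfacet
facet normal -0.233 -0.825 -0.515
outer loop
vertex 3.249 0.798 -0.31
vertex 2.462 0.942 -0.185
vertex 2.83 1.246 -0.839
endloop
endfacet
facet normal 0.834 -0.511 -0.209
outer loop
vertex 3.674 1.299 0.162
vertex 3.249 0.798 -0.31
vertex 3.579 1.466 -0.625
endloop
endfacet
facet normal -0.649 -0.723 0.238
outer loop
vertex 1.218 -2.723 -0.84
vertex 0.235 -1.994 -1.306
vertex 1.431 -3.423 -2.385
endloop
endfacet
facet normal 0.750 -0.557 0.356
outer loop
vertex 2.165 -2.606 -2.654
vertex 1.218 -2.723 -0.84
vertex 1.431 -3.423 -2.385
endloop
endfacet
facet normal -0.649 -0.723 0.237
outer loop
vertex 1.431 -3.423 -2.385
vertex 0.235 -1.994 -1.306
vertex 0.448 -2.693 -2.852
endloop
endfacet
facet normal 0.125 -0.410 -0.904
outer loop
vertex 0.448 -2.693 -2.852
vertex 2.165 -2.606 -2.654
vertex 1.431 -3.423 -2.385
endloop
endfacet
facet normal -0.125 0.410 0.904
outer loop
vertex 1.218 -2.723 -0.84
vertex 0.969 -1.177 -1.575
vertex 0.235 -1.994 -1.306
endloop
endfacet
facet normal 0.750 -0.558 0.356
outer loop
vertex 1.952 -1.907 -1.108
vertex 1.218 -2.723 -0.84
vertex 2.165 -2.606 -2.654
endloop
endfacet
facet normal -0.125 0.409 0.904
outer loop
vertex 1.952 -1.907 -1.108
vertex 0.969 -1.177 -1.575
vertex 1.218 -2.723 -0.84
endloop
endfacet
facet normal -0.750 0.557 -0.355
outer loop
vertex 0.235 -1.994 -1.306
vertex 0.969 -1.177 -1.575
vertex 0.448 -2.693 -2.852
endloop
endfacet
facet normal 0.125 -0.409 -0.904
outer loop
vertex 1.182 -1.877 -3.12
vertex 2.165 -2.606 -2.654
vertex 0.448 -2.693 -2.852
endloop
endfacet
facet normal -0.750 0.558 -0.356
outer loop
vertex 0.448 -2.693 -2.852
vertex 0.969 -1.177 -1.575
vertex 1.182 -1.877 -3.12
endloop
endfacet
facet normal 0.649 0.723 -0.238
outer loop
vertex 1.182 -1.877 -3.12
vertex 1.952 -1.907 -1.108
vertex 2.165 -2.606 -2.654
endloop
endfacet
facet normal 0.649 0.722 -0.238
outer loop
vertex 0.969 -1.177 -1.575
vertex 1.952 -1.907 -1.108
vertex 1.182 -1.877 -3.12
endloop
endfacet
facet normal -0.599 0.258 0.758
outer loop
vertex -2.455 0.146 2.052
vertex -1.688 0.823 2.428
vertex -2.935 1.079 1.354
endloop
endfacet
facet normal -0.704 -0.621 -0.346
outer loop
vertex -1.952 0.657 0.112
vertex -2.455 0.146 2.052
vertex -2.935 1.079 1.354
endloop
endfacet
facet normal -0.600 0.257 0.758
outer loop
vertex -2.935 1.079 1.354
vertex -1.688 0.823 2.428
vertex -2.168 1.756 1.731
endloop
endfacet
facet normal -0.381 0.740 -0.553
outer loop
vertex -2.168 1.756 1.731
vertex -1.952 0.657 0.112
vertex -2.935 1.079 1.354
endloop
endfacet
facet normal 0.382 -0.740 0.554
outer loop
vertex -2.455 0.146 2.052
vertex -0.705 0.401 1.186
vertex -1.688 0.823 2.428
endloop
endfacet
facet normal -0.704 -0.620 -0.346
outer loop
vertex -1.472 -0.276 0.809
vertex -2.455 0.146 2.052
vertex -1.952 0.657 0.112
endloop
endfacet
facet normal 0.382 -0.740 0.553
outer loop
vertex -1.472 -0.276 0.809
vertex -0.705 0.401 1.186
vertex -2.455 0.146 2.052
endloop
endfacet
facet normal 0.704 0.621 0.346
outer loop
vertex -1.688 0.823 2.428
vertex -0.705 0.401 1.186
vertex -2.168 1.756 1.731
endloop
endfacet
facet normal -0.382 0.740 -0.553
outer loop
vertex -1.185 1.334 0.488
vertex -1.952 0.657 0.112
vertex -2.168 1.756 1.731
endloop
endfacet
facet normal 0.704 0.621 0.346
outer loop
vertex -2.168 1.756 1.731
vertex -0.705 0.401 1.186
vertex -1.185 1.334 0.488
endloop
endfacet
facet normal 0.599 -0.258 -0.758
outer loop
vertex -1.185 1.334 0.488
vertex -1.472 -0.276 0.809
vertex -1.952 0.657 0.112
endloop
endfacet
facet normal 0.600 -0.258 -0.757
outer loop
vertex -0.705 0.401 1.186
vertex -1.472 -0.276 0.809
vertex -1.185 1.334 0.488
endloop
endfacet

endsolid


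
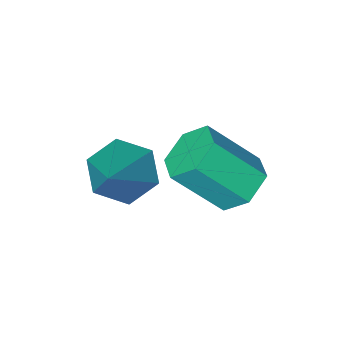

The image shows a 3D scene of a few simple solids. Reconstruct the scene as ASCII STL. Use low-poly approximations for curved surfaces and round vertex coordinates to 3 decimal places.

solid 
facet normal -0.585 0.383 -0.715
outer loop
vertex -3.93 0.837 1.812
vertex -4.323 1.361 2.414
vertex -3.602 1.648 1.978
endloop
endfacet
facet normal 0.723 -0.154 -0.674
outer loop
vertex -3.93 0.837 1.812
vertex -3.602 1.648 1.978
vertex -2.824 0.115 3.164
endloop
endfacet
facet normal 0.722 -0.155 -0.674
outer loop
vertex -2.824 0.115 3.164
vertex -3.602 1.648 1.978
vertex -2.496 0.926 3.329
endloop
endfacet
facet normal 0.585 -0.382 0.715
outer loop
vertex -2.824 0.115 3.164
vertex -2.496 0.926 3.329
vertex -3.217 0.639 3.766
endloop
endfacet
facet normal -0.585 0.382 -0.715
outer loop
vertex -3.602 1.648 1.978
vertex -4.323 1.361 2.414
vertex -3.996 2.172 2.58
endloop
endfacet
facet normal 0.679 0.712 -0.175
outer loop
vertex -3.602 1.648 1.978
vertex -3.996 2.172 2.58
vertex -2.496 0.926 3.329
endloop
endfacet
facet normal 0.679 0.712 -0.175
outer loop
vertex -2.496 0.926 3.329
vertex -3.996 2.172 2.58
vertex -2.89 1.45 3.931
endloop
endfacet
facet normal 0.585 -0.382 0.715
outer loop
vertex -2.496 0.926 3.329
vertex -2.89 1.45 3.931
vertex -3.217 0.639 3.766
endloop
endfacet
facet normal -0.585 0.382 -0.715
outer loop
vertex -3.996 2.172 2.58
vertex -4.323 1.361 2.414
vertex -4.716 1.885 3.016
endloop
endfacet
facet normal -0.043 0.866 0.498
outer loop
vertex -3.996 2.172 2.58
vertex -4.716 1.885 3.016
vertex -2.89 1.45 3.931
endloop
endfacet
facet normal -0.043 0.866 0.498
outer loop
vertex -2.89 1.45 3.931
vertex -4.716 1.885 3.016
vertex -3.61 1.163 4.368
endloop
endfacet
facet normal 0.586 -0.382 0.715
outer loop
vertex -2.89 1.45 3.931
vertex -3.61 1.163 4.368
vertex -3.217 0.639 3.766
endloop
endfacet
facet normal -0.585 0.382 -0.715
outer loop
vertex -4.716 1.885 3.016
vertex -4.323 1.361 2.414
vertex -5.044 1.074 2.851
endloop
endfacet
facet normal -0.722 0.155 0.674
outer loop
vertex -4.716 1.885 3.016
vertex -5.044 1.074 2.851
vertex -3.61 1.163 4.368
endloop
endfacet
facet normal -0.723 0.154 0.674
outer loop
vertex -3.61 1.163 4.368
vertex -5.044 1.074 2.851
vertex -3.938 0.352 4.202
endloop
endfacet
facet normal 0.585 -0.383 0.715
outer loop
vertex -3.61 1.163 4.368
vertex -3.938 0.352 4.202
vertex -3.217 0.639 3.766
endloop
endfacet
facet normal -0.585 0.382 -0.715
outer loop
vertex -5.044 1.074 2.851
vertex -4.323 1.361 2.414
vertex -4.65 0.55 2.249
endloop
endfacet
facet normal -0.679 -0.712 0.175
outer loop
vertex -5.044 1.074 2.851
vertex -4.65 0.55 2.249
vertex -3.938 0.352 4.202
endloop
endfacet
facet normal -0.679 -0.712 0.175
outer loop
vertex -3.938 0.352 4.202
vertex -4.65 0.55 2.249
vertex -3.544 -0.172 3.6
endloop
endfacet
facet normal 0.585 -0.382 0.715
outer loop
vertex -3.938 0.352 4.202
vertex -3.544 -0.172 3.6
vertex -3.217 0.639 3.766
endloop
endfacet
facet normal -0.586 0.382 -0.715
outer loop
vertex -4.65 0.55 2.249
vertex -4.323 1.361 2.414
vertex -3.93 0.837 1.812
endloop
endfacet
facet normal 0.043 -0.866 -0.498
outer loop
vertex -4.65 0.55 2.249
vertex -3.93 0.837 1.812
vertex -3.544 -0.172 3.6
endloop
endfacet
facet normal 0.044 -0.866 -0.498
outer loop
vertex -3.544 -0.172 3.6
vertex -3.93 0.837 1.812
vertex -2.824 0.115 3.164
endloop
endfacet
facet normal 0.585 -0.382 0.715
outer loop
vertex -3.544 -0.172 3.6
vertex -2.824 0.115 3.164
vertex -3.217 0.639 3.766
endloop
endfacet
facet normal -0.511 -0.565 -0.648
outer loop
vertex -1.389 -1.284 2.736
vertex -1.997 -0.535 2.563
vertex -1.189 -0.645 2.021
endloop
endfacet
facet normal 0.963 -0.266 0.032
outer loop
vertex -1.389 -1.284 2.736
vertex -1.189 -0.645 2.021
vertex -0.883 0.695 3.977
endloop
endfacet
facet normal -0.512 -0.564 -0.648
outer loop
vertex -1.189 -0.645 2.021
vertex -1.997 -0.535 2.563
vertex -1.796 0.104 1.848
endloop
endfacet
facet normal 0.740 0.495 -0.455
outer loop
vertex -1.189 -0.645 2.021
vertex -1.796 0.104 1.848
vertex -0.883 0.695 3.977
endloop
endfacet
facet normal -0.512 -0.564 -0.648
outer loop
vertex -1.796 0.104 1.848
vertex -1.997 -0.535 2.563
vertex -2.605 0.214 2.391
endloop
endfacet
facet normal -0.038 0.967 -0.252
outer loop
vertex -1.796 0.104 1.848
vertex -2.605 0.214 2.391
vertex -0.883 0.695 3.977
endloop
endfacet
facet normal -0.512 -0.564 -0.648
outer loop
vertex -2.605 0.214 2.391
vertex -1.997 -0.535 2.563
vertex -2.806 -0.425 3.106
endloop
endfacet
facet normal -0.592 0.676 0.438
outer loop
vertex -2.605 0.214 2.391
vertex -2.806 -0.425 3.106
vertex -0.883 0.695 3.977
endloop
endfacet
facet normal -0.511 -0.565 -0.648
outer loop
vertex -2.806 -0.425 3.106
vertex -1.997 -0.535 2.563
vertex -2.198 -1.174 3.279
endloop
endfacet
facet normal -0.369 -0.086 0.925
outer loop
vertex -2.806 -0.425 3.106
vertex -2.198 -1.174 3.279
vertex -0.883 0.695 3.977
endloop
endfacet
facet normal -0.511 -0.565 -0.648
outer loop
vertex -2.198 -1.174 3.279
vertex -1.997 -0.535 2.563
vertex -1.389 -1.284 2.736
endloop
endfacet
facet normal 0.409 -0.558 0.722
outer loop
vertex -2.198 -1.174 3.279
vertex -1.389 -1.284 2.736
vertex -0.883 0.695 3.977
endloop
endfacet

endsolid


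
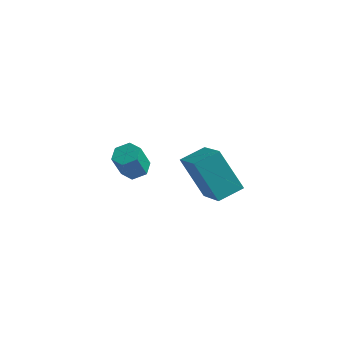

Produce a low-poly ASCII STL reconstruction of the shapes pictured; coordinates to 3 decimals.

solid 
facet normal -0.453 0.682 -0.575
outer loop
vertex 0.791 -3.005 3.37
vertex 1.577 -2.224 3.677
vertex 1.913 -3.538 1.854
endloop
endfacet
facet normal -0.683 -0.680 -0.267
outer loop
vertex 2.883 -4.996 3.083
vertex 0.791 -3.005 3.37
vertex 1.913 -3.538 1.854
endloop
endfacet
facet normal -0.454 0.681 -0.575
outer loop
vertex 1.913 -3.538 1.854
vertex 1.577 -2.224 3.677
vertex 2.699 -2.756 2.16
endloop
endfacet
facet normal 0.572 -0.272 -0.774
outer loop
vertex 2.699 -2.756 2.16
vertex 2.883 -4.996 3.083
vertex 1.913 -3.538 1.854
endloop
endfacet
facet normal -0.572 0.272 0.774
outer loop
vertex 0.791 -3.005 3.37
vertex 2.547 -3.682 4.906
vertex 1.577 -2.224 3.677
endloop
endfacet
facet normal -0.683 -0.679 -0.267
outer loop
vertex 1.761 -4.464 4.6
vertex 0.791 -3.005 3.37
vertex 2.883 -4.996 3.083
endloop
endfacet
facet normal -0.572 0.272 0.774
outer loop
vertex 1.761 -4.464 4.6
vertex 2.547 -3.682 4.906
vertex 0.791 -3.005 3.37
endloop
endfacet
facet normal 0.683 0.680 0.267
outer loop
vertex 1.577 -2.224 3.677
vertex 2.547 -3.682 4.906
vertex 2.699 -2.756 2.16
endloop
endfacet
facet normal 0.572 -0.272 -0.774
outer loop
vertex 3.669 -4.215 3.39
vertex 2.883 -4.996 3.083
vertex 2.699 -2.756 2.16
endloop
endfacet
facet normal 0.683 0.679 0.267
outer loop
vertex 2.699 -2.756 2.16
vertex 2.547 -3.682 4.906
vertex 3.669 -4.215 3.39
endloop
endfacet
facet normal 0.453 -0.682 0.574
outer loop
vertex 3.669 -4.215 3.39
vertex 1.761 -4.464 4.6
vertex 2.883 -4.996 3.083
endloop
endfacet
facet normal 0.454 -0.681 0.575
outer loop
vertex 2.547 -3.682 4.906
vertex 1.761 -4.464 4.6
vertex 3.669 -4.215 3.39
endloop
endfacet
facet normal 0.230 0.279 -0.933
outer loop
vertex -1.595 0.865 -0.748
vertex -2.14 0.551 -0.976
vertex -2.177 1.194 -0.793
endloop
endfacet
facet normal 0.439 0.826 0.354
outer loop
vertex -1.595 0.865 -0.748
vertex -2.177 1.194 -0.793
vertex -1.894 0.504 0.465
endloop
endfacet
facet normal 0.439 0.826 0.354
outer loop
vertex -1.894 0.504 0.465
vertex -2.177 1.194 -0.793
vertex -2.476 0.833 0.419
endloop
endfacet
facet normal -0.231 -0.278 0.932
outer loop
vertex -1.894 0.504 0.465
vertex -2.476 0.833 0.419
vertex -2.44 0.189 0.236
endloop
endfacet
facet normal 0.231 0.279 -0.932
outer loop
vertex -2.177 1.194 -0.793
vertex -2.14 0.551 -0.976
vertex -2.722 0.88 -1.022
endloop
endfacet
facet normal -0.533 0.838 0.118
outer loop
vertex -2.177 1.194 -0.793
vertex -2.722 0.88 -1.022
vertex -2.476 0.833 0.419
endloop
endfacet
facet normal -0.533 0.838 0.118
outer loop
vertex -2.476 0.833 0.419
vertex -2.722 0.88 -1.022
vertex -3.022 0.518 0.19
endloop
endfacet
facet normal -0.231 -0.278 0.932
outer loop
vertex -2.476 0.833 0.419
vertex -3.022 0.518 0.19
vertex -2.44 0.189 0.236
endloop
endfacet
facet normal 0.231 0.278 -0.932
outer loop
vertex -2.722 0.88 -1.022
vertex -2.14 0.551 -0.976
vertex -2.686 0.236 -1.205
endloop
endfacet
facet normal -0.972 0.013 -0.237
outer loop
vertex -2.722 0.88 -1.022
vertex -2.686 0.236 -1.205
vertex -3.022 0.518 0.19
endloop
endfacet
facet normal -0.972 0.011 -0.236
outer loop
vertex -3.022 0.518 0.19
vertex -2.686 0.236 -1.205
vertex -2.985 -0.125 0.008
endloop
endfacet
facet normal -0.230 -0.277 0.933
outer loop
vertex -3.022 0.518 0.19
vertex -2.985 -0.125 0.008
vertex -2.44 0.189 0.236
endloop
endfacet
facet normal 0.231 0.278 -0.932
outer loop
vertex -2.686 0.236 -1.205
vertex -2.14 0.551 -0.976
vertex -2.104 -0.093 -1.159
endloop
endfacet
facet normal -0.439 -0.826 -0.354
outer loop
vertex -2.686 0.236 -1.205
vertex -2.104 -0.093 -1.159
vertex -2.985 -0.125 0.008
endloop
endfacet
facet normal -0.439 -0.826 -0.354
outer loop
vertex -2.985 -0.125 0.008
vertex -2.104 -0.093 -1.159
vertex -2.403 -0.454 0.053
endloop
endfacet
facet normal -0.230 -0.279 0.933
outer loop
vertex -2.985 -0.125 0.008
vertex -2.403 -0.454 0.053
vertex -2.44 0.189 0.236
endloop
endfacet
facet normal 0.231 0.278 -0.932
outer loop
vertex -2.104 -0.093 -1.159
vertex -2.14 0.551 -0.976
vertex -1.558 0.222 -0.93
endloop
endfacet
facet normal 0.533 -0.838 -0.118
outer loop
vertex -2.104 -0.093 -1.159
vertex -1.558 0.222 -0.93
vertex -2.403 -0.454 0.053
endloop
endfacet
facet normal 0.533 -0.838 -0.118
outer loop
vertex -2.403 -0.454 0.053
vertex -1.558 0.222 -0.93
vertex -1.858 -0.14 0.282
endloop
endfacet
facet normal -0.231 -0.279 0.932
outer loop
vertex -2.403 -0.454 0.053
vertex -1.858 -0.14 0.282
vertex -2.44 0.189 0.236
endloop
endfacet
facet normal 0.230 0.277 -0.933
outer loop
vertex -1.558 0.222 -0.93
vertex -2.14 0.551 -0.976
vertex -1.595 0.865 -0.748
endloop
endfacet
facet normal 0.971 -0.011 0.237
outer loop
vertex -1.558 0.222 -0.93
vertex -1.595 0.865 -0.748
vertex -1.858 -0.14 0.282
endloop
endfacet
facet normal 0.972 -0.013 0.236
outer loop
vertex -1.858 -0.14 0.282
vertex -1.595 0.865 -0.748
vertex -1.894 0.504 0.465
endloop
endfacet
facet normal -0.231 -0.278 0.932
outer loop
vertex -1.858 -0.14 0.282
vertex -1.894 0.504 0.465
vertex -2.44 0.189 0.236
endloop
endfacet

endsolid


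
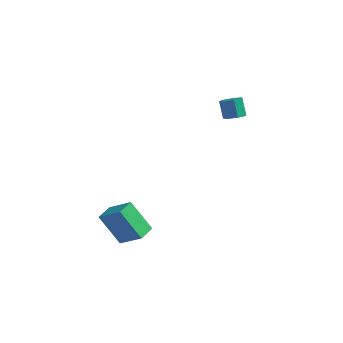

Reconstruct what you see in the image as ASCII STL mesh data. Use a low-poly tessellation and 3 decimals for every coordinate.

solid 
facet normal 0.376 -0.326 -0.867
outer loop
vertex 3.671 2.166 3.096
vertex 3.288 1.641 3.127
vertex 3.163 2.218 2.856
endloop
endfacet
facet normal 0.219 0.941 -0.259
outer loop
vertex 3.671 2.166 3.096
vertex 3.163 2.218 2.856
vertex 3.234 2.544 4.102
endloop
endfacet
facet normal 0.219 0.941 -0.259
outer loop
vertex 3.234 2.544 4.102
vertex 3.163 2.218 2.856
vertex 2.726 2.596 3.862
endloop
endfacet
facet normal -0.377 0.325 0.867
outer loop
vertex 3.234 2.544 4.102
vertex 2.726 2.596 3.862
vertex 2.852 2.019 4.133
endloop
endfacet
facet normal 0.377 -0.326 -0.867
outer loop
vertex 3.163 2.218 2.856
vertex 3.288 1.641 3.127
vertex 2.75 1.836 2.82
endloop
endfacet
facet normal -0.567 0.659 -0.494
outer loop
vertex 3.163 2.218 2.856
vertex 2.75 1.836 2.82
vertex 2.726 2.596 3.862
endloop
endfacet
facet normal -0.567 0.659 -0.494
outer loop
vertex 2.726 2.596 3.862
vertex 2.75 1.836 2.82
vertex 2.313 2.214 3.826
endloop
endfacet
facet normal -0.376 0.325 0.867
outer loop
vertex 2.726 2.596 3.862
vertex 2.313 2.214 3.826
vertex 2.852 2.019 4.133
endloop
endfacet
facet normal 0.377 -0.325 -0.867
outer loop
vertex 2.75 1.836 2.82
vertex 3.288 1.641 3.127
vertex 2.742 1.307 3.015
endloop
endfacet
facet normal -0.926 -0.118 -0.358
outer loop
vertex 2.75 1.836 2.82
vertex 2.742 1.307 3.015
vertex 2.313 2.214 3.826
endloop
endfacet
facet normal -0.926 -0.118 -0.358
outer loop
vertex 2.313 2.214 3.826
vertex 2.742 1.307 3.015
vertex 2.305 1.685 4.021
endloop
endfacet
facet normal -0.376 0.325 0.867
outer loop
vertex 2.313 2.214 3.826
vertex 2.305 1.685 4.021
vertex 2.852 2.019 4.133
endloop
endfacet
facet normal 0.377 -0.326 -0.867
outer loop
vertex 2.742 1.307 3.015
vertex 3.288 1.641 3.127
vertex 3.146 1.029 3.295
endloop
endfacet
facet normal -0.588 -0.807 0.048
outer loop
vertex 2.742 1.307 3.015
vertex 3.146 1.029 3.295
vertex 2.305 1.685 4.021
endloop
endfacet
facet normal -0.588 -0.807 0.048
outer loop
vertex 2.305 1.685 4.021
vertex 3.146 1.029 3.295
vertex 2.709 1.407 4.301
endloop
endfacet
facet normal -0.377 0.326 0.867
outer loop
vertex 2.305 1.685 4.021
vertex 2.709 1.407 4.301
vertex 2.852 2.019 4.133
endloop
endfacet
facet normal 0.376 -0.325 -0.867
outer loop
vertex 3.146 1.029 3.295
vertex 3.288 1.641 3.127
vertex 3.657 1.212 3.448
endloop
endfacet
facet normal 0.193 -0.888 0.417
outer loop
vertex 3.146 1.029 3.295
vertex 3.657 1.212 3.448
vertex 2.709 1.407 4.301
endloop
endfacet
facet normal 0.193 -0.888 0.417
outer loop
vertex 2.709 1.407 4.301
vertex 3.657 1.212 3.448
vertex 3.22 1.59 4.454
endloop
endfacet
facet normal -0.376 0.326 0.867
outer loop
vertex 2.709 1.407 4.301
vertex 3.22 1.59 4.454
vertex 2.852 2.019 4.133
endloop
endfacet
facet normal 0.376 -0.326 -0.867
outer loop
vertex 3.657 1.212 3.448
vertex 3.288 1.641 3.127
vertex 3.89 1.718 3.359
endloop
endfacet
facet normal 0.829 -0.299 0.472
outer loop
vertex 3.657 1.212 3.448
vertex 3.89 1.718 3.359
vertex 3.22 1.59 4.454
endloop
endfacet
facet normal 0.829 -0.300 0.472
outer loop
vertex 3.22 1.59 4.454
vertex 3.89 1.718 3.359
vertex 3.454 2.096 4.365
endloop
endfacet
facet normal -0.376 0.326 0.867
outer loop
vertex 3.22 1.59 4.454
vertex 3.454 2.096 4.365
vertex 2.852 2.019 4.133
endloop
endfacet
facet normal 0.376 -0.326 -0.868
outer loop
vertex 3.89 1.718 3.359
vertex 3.288 1.641 3.127
vertex 3.671 2.166 3.096
endloop
endfacet
facet normal 0.841 0.512 0.172
outer loop
vertex 3.89 1.718 3.359
vertex 3.671 2.166 3.096
vertex 3.454 2.096 4.365
endloop
endfacet
facet normal 0.841 0.514 0.172
outer loop
vertex 3.454 2.096 4.365
vertex 3.671 2.166 3.096
vertex 3.234 2.544 4.102
endloop
endfacet
facet normal -0.376 0.325 0.868
outer loop
vertex 3.454 2.096 4.365
vertex 3.234 2.544 4.102
vertex 2.852 2.019 4.133
endloop
endfacet
facet normal -0.808 0.050 -0.587
outer loop
vertex -1.665 -4.389 -2.724
vertex -1.634 -3.311 -2.675
vertex -0.424 -4.347 -4.43
endloop
endfacet
facet normal -0.028 -0.999 -0.045
outer loop
vertex 0.934 -4.429 -3.445
vertex -1.665 -4.389 -2.724
vertex -0.424 -4.347 -4.43
endloop
endfacet
facet normal -0.808 0.050 -0.587
outer loop
vertex -0.424 -4.347 -4.43
vertex -1.634 -3.311 -2.675
vertex -0.393 -3.268 -4.381
endloop
endfacet
facet normal 0.588 0.020 -0.809
outer loop
vertex -0.393 -3.268 -4.381
vertex 0.934 -4.429 -3.445
vertex -0.424 -4.347 -4.43
endloop
endfacet
facet normal -0.588 -0.020 0.809
outer loop
vertex -1.665 -4.389 -2.724
vertex -0.276 -3.393 -1.69
vertex -1.634 -3.311 -2.675
endloop
endfacet
facet normal -0.028 -0.999 -0.046
outer loop
vertex -0.307 -4.472 -1.739
vertex -1.665 -4.389 -2.724
vertex 0.934 -4.429 -3.445
endloop
endfacet
facet normal -0.588 -0.020 0.809
outer loop
vertex -0.307 -4.472 -1.739
vertex -0.276 -3.393 -1.69
vertex -1.665 -4.389 -2.724
endloop
endfacet
facet normal 0.028 0.999 0.045
outer loop
vertex -1.634 -3.311 -2.675
vertex -0.276 -3.393 -1.69
vertex -0.393 -3.268 -4.381
endloop
endfacet
facet normal 0.588 0.020 -0.809
outer loop
vertex 0.965 -3.351 -3.396
vertex 0.934 -4.429 -3.445
vertex -0.393 -3.268 -4.381
endloop
endfacet
facet normal 0.028 0.999 0.045
outer loop
vertex -0.393 -3.268 -4.381
vertex -0.276 -3.393 -1.69
vertex 0.965 -3.351 -3.396
endloop
endfacet
facet normal 0.808 -0.050 0.587
outer loop
vertex 0.965 -3.351 -3.396
vertex -0.307 -4.472 -1.739
vertex 0.934 -4.429 -3.445
endloop
endfacet
facet normal 0.808 -0.050 0.587
outer loop
vertex -0.276 -3.393 -1.69
vertex -0.307 -4.472 -1.739
vertex 0.965 -3.351 -3.396
endloop
endfacet

endsolid


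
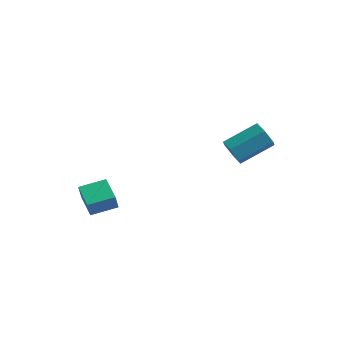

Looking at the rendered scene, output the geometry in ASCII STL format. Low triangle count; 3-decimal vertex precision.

solid 
facet normal -0.603 -0.672 -0.430
outer loop
vertex 1.811 2.809 2.674
vertex 1.367 2.812 3.291
vertex 1.231 3.298 2.723
endloop
endfacet
facet normal 0.234 0.367 -0.900
outer loop
vertex 1.811 2.809 2.674
vertex 1.231 3.298 2.723
vertex 2.956 4.086 3.492
endloop
endfacet
facet normal 0.234 0.367 -0.900
outer loop
vertex 2.956 4.086 3.492
vertex 1.231 3.298 2.723
vertex 2.376 4.575 3.541
endloop
endfacet
facet normal 0.603 0.672 0.431
outer loop
vertex 2.956 4.086 3.492
vertex 2.376 4.575 3.541
vertex 2.513 4.088 4.109
endloop
endfacet
facet normal -0.602 -0.672 -0.431
outer loop
vertex 1.231 3.298 2.723
vertex 1.367 2.812 3.291
vertex 0.787 3.3 3.341
endloop
endfacet
facet normal -0.545 0.741 -0.394
outer loop
vertex 1.231 3.298 2.723
vertex 0.787 3.3 3.341
vertex 2.376 4.575 3.541
endloop
endfacet
facet normal -0.544 0.740 -0.394
outer loop
vertex 2.376 4.575 3.541
vertex 0.787 3.3 3.341
vertex 1.932 4.577 4.158
endloop
endfacet
facet normal 0.602 0.672 0.431
outer loop
vertex 2.376 4.575 3.541
vertex 1.932 4.577 4.158
vertex 2.513 4.088 4.109
endloop
endfacet
facet normal -0.603 -0.672 -0.430
outer loop
vertex 0.787 3.3 3.341
vertex 1.367 2.812 3.291
vertex 0.924 2.814 3.908
endloop
endfacet
facet normal -0.777 0.372 0.507
outer loop
vertex 0.787 3.3 3.341
vertex 0.924 2.814 3.908
vertex 1.932 4.577 4.158
endloop
endfacet
facet normal -0.778 0.373 0.506
outer loop
vertex 1.932 4.577 4.158
vertex 0.924 2.814 3.908
vertex 2.069 4.091 4.726
endloop
endfacet
facet normal 0.602 0.672 0.430
outer loop
vertex 1.932 4.577 4.158
vertex 2.069 4.091 4.726
vertex 2.513 4.088 4.109
endloop
endfacet
facet normal -0.603 -0.672 -0.431
outer loop
vertex 0.924 2.814 3.908
vertex 1.367 2.812 3.291
vertex 1.504 2.325 3.859
endloop
endfacet
facet normal -0.234 -0.367 0.900
outer loop
vertex 0.924 2.814 3.908
vertex 1.504 2.325 3.859
vertex 2.069 4.091 4.726
endloop
endfacet
facet normal -0.234 -0.367 0.900
outer loop
vertex 2.069 4.091 4.726
vertex 1.504 2.325 3.859
vertex 2.649 3.602 4.677
endloop
endfacet
facet normal 0.603 0.672 0.430
outer loop
vertex 2.069 4.091 4.726
vertex 2.649 3.602 4.677
vertex 2.513 4.088 4.109
endloop
endfacet
facet normal -0.602 -0.672 -0.431
outer loop
vertex 1.504 2.325 3.859
vertex 1.367 2.812 3.291
vertex 1.948 2.323 3.242
endloop
endfacet
facet normal 0.544 -0.741 0.394
outer loop
vertex 1.504 2.325 3.859
vertex 1.948 2.323 3.242
vertex 2.649 3.602 4.677
endloop
endfacet
facet normal 0.545 -0.740 0.394
outer loop
vertex 2.649 3.602 4.677
vertex 1.948 2.323 3.242
vertex 3.093 3.6 4.059
endloop
endfacet
facet normal 0.602 0.672 0.431
outer loop
vertex 2.649 3.602 4.677
vertex 3.093 3.6 4.059
vertex 2.513 4.088 4.109
endloop
endfacet
facet normal -0.602 -0.672 -0.430
outer loop
vertex 1.948 2.323 3.242
vertex 1.367 2.812 3.291
vertex 1.811 2.809 2.674
endloop
endfacet
facet normal 0.777 -0.373 -0.507
outer loop
vertex 1.948 2.323 3.242
vertex 1.811 2.809 2.674
vertex 3.093 3.6 4.059
endloop
endfacet
facet normal 0.777 -0.372 -0.507
outer loop
vertex 3.093 3.6 4.059
vertex 1.811 2.809 2.674
vertex 2.956 4.086 3.492
endloop
endfacet
facet normal 0.603 0.672 0.430
outer loop
vertex 3.093 3.6 4.059
vertex 2.956 4.086 3.492
vertex 2.513 4.088 4.109
endloop
endfacet
facet normal -0.728 -0.659 -0.189
outer loop
vertex -3.08 -3.062 2.243
vertex -4.097 -1.987 2.415
vertex -3.032 -2.889 1.453
endloop
endfacet
facet normal 0.683 -0.721 -0.117
outer loop
vertex -2.063 -2.013 1.705
vertex -3.08 -3.062 2.243
vertex -3.032 -2.889 1.453
endloop
endfacet
facet normal -0.729 -0.658 -0.190
outer loop
vertex -3.032 -2.889 1.453
vertex -4.097 -1.987 2.415
vertex -4.048 -1.814 1.626
endloop
endfacet
facet normal 0.060 0.214 -0.975
outer loop
vertex -4.048 -1.814 1.626
vertex -2.063 -2.013 1.705
vertex -3.032 -2.889 1.453
endloop
endfacet
facet normal -0.061 -0.213 0.975
outer loop
vertex -3.08 -3.062 2.243
vertex -3.128 -1.111 2.667
vertex -4.097 -1.987 2.415
endloop
endfacet
facet normal 0.683 -0.721 -0.116
outer loop
vertex -2.112 -2.186 2.494
vertex -3.08 -3.062 2.243
vertex -2.063 -2.013 1.705
endloop
endfacet
facet normal -0.060 -0.213 0.975
outer loop
vertex -2.112 -2.186 2.494
vertex -3.128 -1.111 2.667
vertex -3.08 -3.062 2.243
endloop
endfacet
facet normal -0.683 0.722 0.116
outer loop
vertex -4.097 -1.987 2.415
vertex -3.128 -1.111 2.667
vertex -4.048 -1.814 1.626
endloop
endfacet
facet normal 0.060 0.213 -0.975
outer loop
vertex -3.08 -0.938 1.877
vertex -2.063 -2.013 1.705
vertex -4.048 -1.814 1.626
endloop
endfacet
facet normal -0.683 0.721 0.116
outer loop
vertex -4.048 -1.814 1.626
vertex -3.128 -1.111 2.667
vertex -3.08 -0.938 1.877
endloop
endfacet
facet normal 0.728 0.659 0.190
outer loop
vertex -3.08 -0.938 1.877
vertex -2.112 -2.186 2.494
vertex -2.063 -2.013 1.705
endloop
endfacet
facet normal 0.729 0.658 0.188
outer loop
vertex -3.128 -1.111 2.667
vertex -2.112 -2.186 2.494
vertex -3.08 -0.938 1.877
endloop
endfacet

endsolid


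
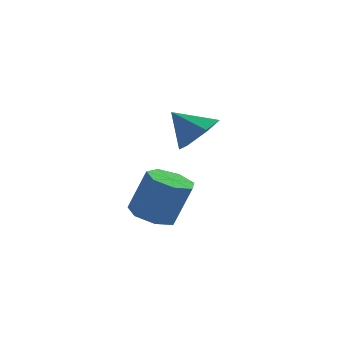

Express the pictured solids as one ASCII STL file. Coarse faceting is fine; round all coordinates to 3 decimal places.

solid 
facet normal -0.356 0.046 -0.933
outer loop
vertex 2.154 -4.181 -0.047
vertex 1.532 -3.515 0.223
vertex 2.415 -3.401 -0.108
endloop
endfacet
facet normal 0.879 -0.322 -0.351
outer loop
vertex 2.154 -4.181 -0.047
vertex 2.415 -3.401 -0.108
vertex 2.83 -4.27 1.726
endloop
endfacet
facet normal 0.879 -0.321 -0.351
outer loop
vertex 2.83 -4.27 1.726
vertex 2.415 -3.401 -0.108
vertex 3.091 -3.49 1.666
endloop
endfacet
facet normal 0.356 -0.047 0.933
outer loop
vertex 2.83 -4.27 1.726
vertex 3.091 -3.49 1.666
vertex 2.208 -3.605 1.997
endloop
endfacet
facet normal -0.356 0.047 -0.933
outer loop
vertex 2.415 -3.401 -0.108
vertex 1.532 -3.515 0.223
vertex 2.011 -2.708 0.081
endloop
endfacet
facet normal 0.796 0.539 -0.276
outer loop
vertex 2.415 -3.401 -0.108
vertex 2.011 -2.708 0.081
vertex 3.091 -3.49 1.666
endloop
endfacet
facet normal 0.796 0.539 -0.276
outer loop
vertex 3.091 -3.49 1.666
vertex 2.011 -2.708 0.081
vertex 2.687 -2.797 1.854
endloop
endfacet
facet normal 0.356 -0.046 0.933
outer loop
vertex 3.091 -3.49 1.666
vertex 2.687 -2.797 1.854
vertex 2.208 -3.605 1.997
endloop
endfacet
facet normal -0.356 0.047 -0.933
outer loop
vertex 2.011 -2.708 0.081
vertex 1.532 -3.515 0.223
vertex 1.246 -2.622 0.377
endloop
endfacet
facet normal 0.114 0.993 0.006
outer loop
vertex 2.011 -2.708 0.081
vertex 1.246 -2.622 0.377
vertex 2.687 -2.797 1.854
endloop
endfacet
facet normal 0.113 0.994 0.007
outer loop
vertex 2.687 -2.797 1.854
vertex 1.246 -2.622 0.377
vertex 1.923 -2.712 2.15
endloop
endfacet
facet normal 0.356 -0.046 0.933
outer loop
vertex 2.687 -2.797 1.854
vertex 1.923 -2.712 2.15
vertex 2.208 -3.605 1.997
endloop
endfacet
facet normal -0.356 0.047 -0.933
outer loop
vertex 1.246 -2.622 0.377
vertex 1.532 -3.515 0.223
vertex 0.697 -3.21 0.557
endloop
endfacet
facet normal -0.655 0.699 0.286
outer loop
vertex 1.246 -2.622 0.377
vertex 0.697 -3.21 0.557
vertex 1.923 -2.712 2.15
endloop
endfacet
facet normal -0.654 0.701 0.284
outer loop
vertex 1.923 -2.712 2.15
vertex 0.697 -3.21 0.557
vertex 1.373 -3.299 2.331
endloop
endfacet
facet normal 0.356 -0.046 0.933
outer loop
vertex 1.923 -2.712 2.15
vertex 1.373 -3.299 2.331
vertex 2.208 -3.605 1.997
endloop
endfacet
facet normal -0.356 0.047 -0.933
outer loop
vertex 0.697 -3.21 0.557
vertex 1.532 -3.515 0.223
vertex 0.776 -4.027 0.486
endloop
endfacet
facet normal -0.930 -0.120 0.348
outer loop
vertex 0.697 -3.21 0.557
vertex 0.776 -4.027 0.486
vertex 1.373 -3.299 2.331
endloop
endfacet
facet normal -0.930 -0.121 0.348
outer loop
vertex 1.373 -3.299 2.331
vertex 0.776 -4.027 0.486
vertex 1.452 -4.116 2.259
endloop
endfacet
facet normal 0.356 -0.048 0.933
outer loop
vertex 1.373 -3.299 2.331
vertex 1.452 -4.116 2.259
vertex 2.208 -3.605 1.997
endloop
endfacet
facet normal -0.356 0.047 -0.933
outer loop
vertex 0.776 -4.027 0.486
vertex 1.532 -3.515 0.223
vertex 1.424 -4.459 0.217
endloop
endfacet
facet normal -0.505 -0.850 0.150
outer loop
vertex 0.776 -4.027 0.486
vertex 1.424 -4.459 0.217
vertex 1.452 -4.116 2.259
endloop
endfacet
facet normal -0.505 -0.850 0.150
outer loop
vertex 1.452 -4.116 2.259
vertex 1.424 -4.459 0.217
vertex 2.101 -4.549 1.99
endloop
endfacet
facet normal 0.355 -0.047 0.934
outer loop
vertex 1.452 -4.116 2.259
vertex 2.101 -4.549 1.99
vertex 2.208 -3.605 1.997
endloop
endfacet
facet normal -0.355 0.047 -0.934
outer loop
vertex 1.424 -4.459 0.217
vertex 1.532 -3.515 0.223
vertex 2.154 -4.181 -0.047
endloop
endfacet
facet normal 0.299 -0.940 -0.162
outer loop
vertex 1.424 -4.459 0.217
vertex 2.154 -4.181 -0.047
vertex 2.101 -4.549 1.99
endloop
endfacet
facet normal 0.301 -0.940 -0.162
outer loop
vertex 2.101 -4.549 1.99
vertex 2.154 -4.181 -0.047
vertex 2.83 -4.27 1.726
endloop
endfacet
facet normal 0.356 -0.047 0.933
outer loop
vertex 2.101 -4.549 1.99
vertex 2.83 -4.27 1.726
vertex 2.208 -3.605 1.997
endloop
endfacet
facet normal 0.625 -0.363 -0.691
outer loop
vertex 5.09 0.662 3.041
vertex 4.318 0.757 2.292
vertex 4.996 1.577 2.475
endloop
endfacet
facet normal 0.343 0.519 0.783
outer loop
vertex 5.09 0.662 3.041
vertex 4.996 1.577 2.475
vertex 3.342 1.323 3.368
endloop
endfacet
facet normal 0.625 -0.363 -0.691
outer loop
vertex 4.996 1.577 2.475
vertex 4.318 0.757 2.292
vertex 4.224 1.672 1.726
endloop
endfacet
facet normal -0.054 0.982 0.180
outer loop
vertex 4.996 1.577 2.475
vertex 4.224 1.672 1.726
vertex 3.342 1.323 3.368
endloop
endfacet
facet normal 0.626 -0.363 -0.690
outer loop
vertex 4.224 1.672 1.726
vertex 4.318 0.757 2.292
vertex 3.546 0.852 1.542
endloop
endfacet
facet normal -0.719 0.650 -0.248
outer loop
vertex 4.224 1.672 1.726
vertex 3.546 0.852 1.542
vertex 3.342 1.323 3.368
endloop
endfacet
facet normal 0.626 -0.363 -0.690
outer loop
vertex 3.546 0.852 1.542
vertex 4.318 0.757 2.292
vertex 3.64 -0.063 2.108
endloop
endfacet
facet normal -0.987 -0.146 -0.073
outer loop
vertex 3.546 0.852 1.542
vertex 3.64 -0.063 2.108
vertex 3.342 1.323 3.368
endloop
endfacet
facet normal 0.626 -0.363 -0.690
outer loop
vertex 3.64 -0.063 2.108
vertex 4.318 0.757 2.292
vertex 4.412 -0.158 2.858
endloop
endfacet
facet normal -0.590 -0.609 0.530
outer loop
vertex 3.64 -0.063 2.108
vertex 4.412 -0.158 2.858
vertex 3.342 1.323 3.368
endloop
endfacet
facet normal 0.625 -0.363 -0.691
outer loop
vertex 4.412 -0.158 2.858
vertex 4.318 0.757 2.292
vertex 5.09 0.662 3.041
endloop
endfacet
facet normal 0.075 -0.276 0.958
outer loop
vertex 4.412 -0.158 2.858
vertex 5.09 0.662 3.041
vertex 3.342 1.323 3.368
endloop
endfacet

endsolid


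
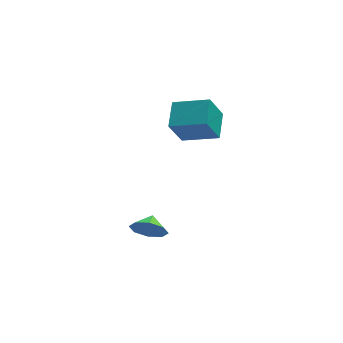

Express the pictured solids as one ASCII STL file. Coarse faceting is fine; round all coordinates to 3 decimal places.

solid 
facet normal -0.899 0.317 -0.303
outer loop
vertex -1.222 2.631 3.08
vertex -0.881 4.22 3.728
vertex -0.46 3.162 1.377
endloop
endfacet
facet normal -0.194 -0.908 -0.370
outer loop
vertex 1.481 2.48 2.032
vertex -1.222 2.631 3.08
vertex -0.46 3.162 1.377
endloop
endfacet
facet normal -0.899 0.316 -0.303
outer loop
vertex -0.46 3.162 1.377
vertex -0.881 4.22 3.728
vertex -0.12 4.752 2.025
endloop
endfacet
facet normal 0.393 0.274 -0.878
outer loop
vertex -0.12 4.752 2.025
vertex 1.481 2.48 2.032
vertex -0.46 3.162 1.377
endloop
endfacet
facet normal -0.393 -0.274 0.878
outer loop
vertex -1.222 2.631 3.08
vertex 1.06 3.538 4.383
vertex -0.881 4.22 3.728
endloop
endfacet
facet normal -0.194 -0.908 -0.371
outer loop
vertex 0.72 1.948 3.735
vertex -1.222 2.631 3.08
vertex 1.481 2.48 2.032
endloop
endfacet
facet normal -0.392 -0.274 0.878
outer loop
vertex 0.72 1.948 3.735
vertex 1.06 3.538 4.383
vertex -1.222 2.631 3.08
endloop
endfacet
facet normal 0.194 0.908 0.370
outer loop
vertex -0.881 4.22 3.728
vertex 1.06 3.538 4.383
vertex -0.12 4.752 2.025
endloop
endfacet
facet normal 0.392 0.274 -0.878
outer loop
vertex 1.822 4.069 2.68
vertex 1.481 2.48 2.032
vertex -0.12 4.752 2.025
endloop
endfacet
facet normal 0.195 0.908 0.370
outer loop
vertex -0.12 4.752 2.025
vertex 1.06 3.538 4.383
vertex 1.822 4.069 2.68
endloop
endfacet
facet normal 0.899 -0.316 0.303
outer loop
vertex 1.822 4.069 2.68
vertex 0.72 1.948 3.735
vertex 1.481 2.48 2.032
endloop
endfacet
facet normal 0.899 -0.316 0.304
outer loop
vertex 1.06 3.538 4.383
vertex 0.72 1.948 3.735
vertex 1.822 4.069 2.68
endloop
endfacet
facet normal -0.277 -0.888 -0.367
outer loop
vertex -1.761 0.438 -4.365
vertex -2.48 0.332 -3.566
vertex -2.501 0.75 -4.561
endloop
endfacet
facet normal 0.443 0.811 -0.381
outer loop
vertex -1.761 0.438 -4.365
vertex -2.501 0.75 -4.561
vertex -2.2 1.228 -3.194
endloop
endfacet
facet normal -0.277 -0.888 -0.367
outer loop
vertex -2.501 0.75 -4.561
vertex -2.48 0.332 -3.566
vertex -3.229 0.817 -4.174
endloop
endfacet
facet normal -0.080 0.946 -0.313
outer loop
vertex -2.501 0.75 -4.561
vertex -3.229 0.817 -4.174
vertex -2.2 1.228 -3.194
endloop
endfacet
facet normal -0.277 -0.888 -0.367
outer loop
vertex -3.229 0.817 -4.174
vertex -2.48 0.332 -3.566
vertex -3.517 0.6 -3.431
endloop
endfacet
facet normal -0.442 0.893 0.089
outer loop
vertex -3.229 0.817 -4.174
vertex -3.517 0.6 -3.431
vertex -2.2 1.228 -3.194
endloop
endfacet
facet normal -0.277 -0.888 -0.368
outer loop
vertex -3.517 0.6 -3.431
vertex -2.48 0.332 -3.566
vertex -3.199 0.225 -2.766
endloop
endfacet
facet normal -0.431 0.682 0.591
outer loop
vertex -3.517 0.6 -3.431
vertex -3.199 0.225 -2.766
vertex -2.2 1.228 -3.194
endloop
endfacet
facet normal -0.277 -0.888 -0.368
outer loop
vertex -3.199 0.225 -2.766
vertex -2.48 0.332 -3.566
vertex -2.459 -0.087 -2.57
endloop
endfacet
facet normal -0.054 0.437 0.898
outer loop
vertex -3.199 0.225 -2.766
vertex -2.459 -0.087 -2.57
vertex -2.2 1.228 -3.194
endloop
endfacet
facet normal -0.277 -0.888 -0.368
outer loop
vertex -2.459 -0.087 -2.57
vertex -2.48 0.332 -3.566
vertex -1.731 -0.154 -2.957
endloop
endfacet
facet normal 0.469 0.302 0.830
outer loop
vertex -2.459 -0.087 -2.57
vertex -1.731 -0.154 -2.957
vertex -2.2 1.228 -3.194
endloop
endfacet
facet normal -0.277 -0.888 -0.368
outer loop
vertex -1.731 -0.154 -2.957
vertex -2.48 0.332 -3.566
vertex -1.442 0.064 -3.7
endloop
endfacet
facet normal 0.831 0.355 0.428
outer loop
vertex -1.731 -0.154 -2.957
vertex -1.442 0.064 -3.7
vertex -2.2 1.228 -3.194
endloop
endfacet
facet normal -0.277 -0.888 -0.367
outer loop
vertex -1.442 0.064 -3.7
vertex -2.48 0.332 -3.566
vertex -1.761 0.438 -4.365
endloop
endfacet
facet normal 0.820 0.567 -0.075
outer loop
vertex -1.442 0.064 -3.7
vertex -1.761 0.438 -4.365
vertex -2.2 1.228 -3.194
endloop
endfacet

endsolid


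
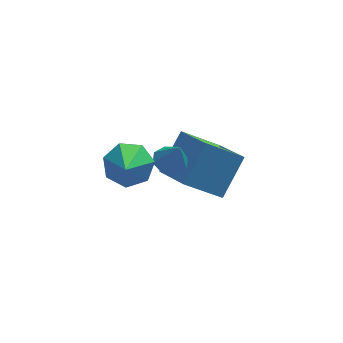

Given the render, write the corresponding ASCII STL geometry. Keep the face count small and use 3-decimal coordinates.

solid 
facet normal -0.239 0.260 -0.935
outer loop
vertex 2.327 1.633 1.494
vertex 1.872 1.002 1.435
vertex 1.766 1.739 1.667
endloop
endfacet
facet normal 0.324 0.725 0.608
outer loop
vertex 2.327 1.633 1.494
vertex 1.766 1.739 1.667
vertex 2.208 0.638 2.745
endloop
endfacet
facet normal -0.241 0.260 -0.935
outer loop
vertex 1.766 1.739 1.667
vertex 1.872 1.002 1.435
vertex 1.267 1.413 1.705
endloop
endfacet
facet normal -0.329 0.590 0.737
outer loop
vertex 1.766 1.739 1.667
vertex 1.267 1.413 1.705
vertex 2.208 0.638 2.745
endloop
endfacet
facet normal -0.241 0.260 -0.935
outer loop
vertex 1.267 1.413 1.705
vertex 1.872 1.002 1.435
vertex 1.122 0.847 1.585
endloop
endfacet
facet normal -0.726 0.040 0.687
outer loop
vertex 1.267 1.413 1.705
vertex 1.122 0.847 1.585
vertex 2.208 0.638 2.745
endloop
endfacet
facet normal -0.241 0.260 -0.935
outer loop
vertex 1.122 0.847 1.585
vertex 1.872 1.002 1.435
vertex 1.417 0.371 1.377
endloop
endfacet
facet normal -0.633 -0.604 0.484
outer loop
vertex 1.122 0.847 1.585
vertex 1.417 0.371 1.377
vertex 2.208 0.638 2.745
endloop
endfacet
facet normal -0.241 0.260 -0.935
outer loop
vertex 1.417 0.371 1.377
vertex 1.872 1.002 1.435
vertex 1.978 0.265 1.203
endloop
endfacet
facet normal -0.105 -0.963 0.249
outer loop
vertex 1.417 0.371 1.377
vertex 1.978 0.265 1.203
vertex 2.208 0.638 2.745
endloop
endfacet
facet normal -0.239 0.260 -0.936
outer loop
vertex 1.978 0.265 1.203
vertex 1.872 1.002 1.435
vertex 2.477 0.59 1.166
endloop
endfacet
facet normal 0.548 -0.828 0.119
outer loop
vertex 1.978 0.265 1.203
vertex 2.477 0.59 1.166
vertex 2.208 0.638 2.745
endloop
endfacet
facet normal -0.239 0.259 -0.936
outer loop
vertex 2.477 0.59 1.166
vertex 1.872 1.002 1.435
vertex 2.622 1.157 1.286
endloop
endfacet
facet normal 0.946 -0.278 0.170
outer loop
vertex 2.477 0.59 1.166
vertex 2.622 1.157 1.286
vertex 2.208 0.638 2.745
endloop
endfacet
facet normal -0.240 0.260 -0.935
outer loop
vertex 2.622 1.157 1.286
vertex 1.872 1.002 1.435
vertex 2.327 1.633 1.494
endloop
endfacet
facet normal 0.853 0.366 0.372
outer loop
vertex 2.622 1.157 1.286
vertex 2.327 1.633 1.494
vertex 2.208 0.638 2.745
endloop
endfacet
facet normal -0.525 -0.543 -0.656
outer loop
vertex 4.09 0.941 -1.615
vertex 2.408 0.912 -0.244
vertex 3.362 2.679 -2.471
endloop
endfacet
facet normal 0.775 0.013 -0.632
outer loop
vertex 4.512 3.868 -1.036
vertex 4.09 0.941 -1.615
vertex 3.362 2.679 -2.471
endloop
endfacet
facet normal -0.525 -0.543 -0.656
outer loop
vertex 3.362 2.679 -2.471
vertex 2.408 0.912 -0.244
vertex 1.68 2.65 -1.101
endloop
endfacet
facet normal -0.352 0.840 -0.414
outer loop
vertex 1.68 2.65 -1.101
vertex 4.512 3.868 -1.036
vertex 3.362 2.679 -2.471
endloop
endfacet
facet normal 0.352 -0.840 0.414
outer loop
vertex 4.09 0.941 -1.615
vertex 3.558 2.101 1.191
vertex 2.408 0.912 -0.244
endloop
endfacet
facet normal 0.775 0.013 -0.632
outer loop
vertex 5.24 2.13 -0.179
vertex 4.09 0.941 -1.615
vertex 4.512 3.868 -1.036
endloop
endfacet
facet normal 0.352 -0.840 0.414
outer loop
vertex 5.24 2.13 -0.179
vertex 3.558 2.101 1.191
vertex 4.09 0.941 -1.615
endloop
endfacet
facet normal -0.775 -0.013 0.632
outer loop
vertex 2.408 0.912 -0.244
vertex 3.558 2.101 1.191
vertex 1.68 2.65 -1.101
endloop
endfacet
facet normal -0.352 0.840 -0.414
outer loop
vertex 2.83 3.839 0.335
vertex 4.512 3.868 -1.036
vertex 1.68 2.65 -1.101
endloop
endfacet
facet normal -0.775 -0.013 0.632
outer loop
vertex 1.68 2.65 -1.101
vertex 3.558 2.101 1.191
vertex 2.83 3.839 0.335
endloop
endfacet
facet normal 0.525 0.543 0.655
outer loop
vertex 2.83 3.839 0.335
vertex 5.24 2.13 -0.179
vertex 4.512 3.868 -1.036
endloop
endfacet
facet normal 0.525 0.543 0.656
outer loop
vertex 3.558 2.101 1.191
vertex 5.24 2.13 -0.179
vertex 2.83 3.839 0.335
endloop
endfacet
facet normal 0.165 0.739 -0.653
outer loop
vertex 0.971 -0.635 3.336
vertex -0.074 -0.516 3.206
vertex 0.564 -0.04 3.906
endloop
endfacet
facet normal 0.710 -0.169 0.683
outer loop
vertex 0.971 -0.635 3.336
vertex 0.564 -0.04 3.906
vertex -0.386 -1.904 4.434
endloop
endfacet
facet normal 0.166 0.738 -0.654
outer loop
vertex 0.564 -0.04 3.906
vertex -0.074 -0.516 3.206
vertex -0.324 0.198 3.949
endloop
endfacet
facet normal 0.106 0.221 0.970
outer loop
vertex 0.564 -0.04 3.906
vertex -0.324 0.198 3.949
vertex -0.386 -1.904 4.434
endloop
endfacet
facet normal 0.166 0.738 -0.654
outer loop
vertex -0.324 0.198 3.949
vertex -0.074 -0.516 3.206
vertex -1.023 -0.102 3.432
endloop
endfacet
facet normal -0.635 0.191 0.748
outer loop
vertex -0.324 0.198 3.949
vertex -1.023 -0.102 3.432
vertex -0.386 -1.904 4.434
endloop
endfacet
facet normal 0.166 0.738 -0.654
outer loop
vertex -1.023 -0.102 3.432
vertex -0.074 -0.516 3.206
vertex -1.008 -0.714 2.745
endloop
endfacet
facet normal -0.954 -0.233 0.187
outer loop
vertex -1.023 -0.102 3.432
vertex -1.008 -0.714 2.745
vertex -0.386 -1.904 4.434
endloop
endfacet
facet normal 0.166 0.739 -0.653
outer loop
vertex -1.008 -0.714 2.745
vertex -0.074 -0.516 3.206
vertex -0.289 -1.176 2.405
endloop
endfacet
facet normal -0.611 -0.735 -0.293
outer loop
vertex -1.008 -0.714 2.745
vertex -0.289 -1.176 2.405
vertex -0.386 -1.904 4.434
endloop
endfacet
facet normal 0.166 0.739 -0.653
outer loop
vertex -0.289 -1.176 2.405
vertex -0.074 -0.516 3.206
vertex 0.592 -1.141 2.668
endloop
endfacet
facet normal 0.135 -0.935 -0.329
outer loop
vertex -0.289 -1.176 2.405
vertex 0.592 -1.141 2.668
vertex -0.386 -1.904 4.434
endloop
endfacet
facet normal 0.165 0.739 -0.653
outer loop
vertex 0.592 -1.141 2.668
vertex -0.074 -0.516 3.206
vertex 0.971 -0.635 3.336
endloop
endfacet
facet normal 0.724 -0.682 0.106
outer loop
vertex 0.592 -1.141 2.668
vertex 0.971 -0.635 3.336
vertex -0.386 -1.904 4.434
endloop
endfacet

endsolid
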